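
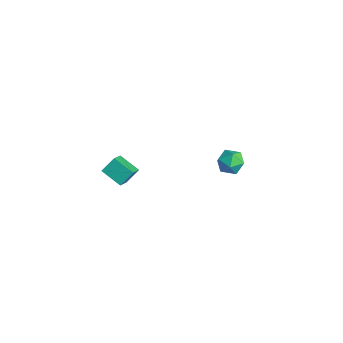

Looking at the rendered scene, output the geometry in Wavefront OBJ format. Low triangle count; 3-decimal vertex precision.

v -4.231 -3.237 0.621
v -3.496 -4.004 1.453
v -4.215 -2.532 1.257
v -3.48 -3.299 2.089
v -3.2 -2.801 0.111
v -2.465 -3.568 0.943
v -3.184 -2.096 0.747
v -2.449 -2.863 1.579
v -3.8 4.325 -1.837
v -3.045 4.023 -1.945
v -4.315 3.237 -2.395
v -3.56 2.935 -2.503
v -3.871 3.003 -1.747
v -3.552 3.676 -1.402
v -3.808 3.584 -2.938
v -3.489 4.257 -2.593
v -3.05 3.565 -2.625
v -3.089 3.206 -1.889
v -4.271 4.054 -2.451
v -4.31 3.695 -1.715
f 2 4 1
f 5 2 1
f 1 4 3
f 3 5 1
f 2 8 4
f 6 2 5
f 6 8 2
f 4 8 3
f 7 5 3
f 3 8 7
f 7 6 5
f 8 6 7
f 9 20 14
f 9 14 10
f 9 10 16
f 9 16 19
f 9 19 20
f 10 14 18
f 14 20 13
f 20 19 11
f 19 16 15
f 16 10 17
f 12 18 13
f 12 13 11
f 12 11 15
f 12 15 17
f 12 17 18
f 13 18 14
f 11 13 20
f 15 11 19
f 17 15 16
f 18 17 10



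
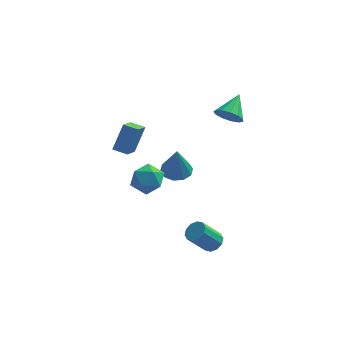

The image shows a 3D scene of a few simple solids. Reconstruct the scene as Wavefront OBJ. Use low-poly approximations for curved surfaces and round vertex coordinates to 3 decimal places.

v 0.603 3.8 -2.387
v 1.209 4.482 -2.264
v 0.677 3.38 -0.413
v 0.686 4.697 -2.199
v 0.132 4.569 -2.206
v -0.242 4.148 -2.282
v -0.293 3.594 -2.398
v -0.002 3.118 -2.51
v 0.521 2.904 -2.575
v 1.075 3.031 -2.568
v 1.449 3.453 -2.492
v 1.5 4.007 -2.376
v 3.251 -3.185 -2.281
v 3.62 -2.814 -1.879
v 2.718 -3.283 -0.617
v 2.349 -3.655 -1.019
v 3.311 -2.584 -2.014
v 2.409 -3.054 -0.753
v 2.979 -2.584 -2.251
v 2.077 -3.054 -0.99
v 2.751 -2.814 -2.5
v 1.849 -3.284 -1.239
v 2.714 -3.185 -2.665
v 1.812 -3.655 -1.403
v 2.882 -3.557 -2.683
v 1.98 -4.026 -1.421
v 3.191 -3.786 -2.547
v 2.289 -4.256 -1.286
v 3.523 -3.786 -2.31
v 2.621 -4.256 -1.049
v 3.751 -3.556 -2.061
v 2.849 -4.026 -0.8
v 3.788 -3.185 -1.897
v 2.886 -3.655 -0.635
v -1.399 1.027 -0.422
v -0.639 1.069 0.303
v -0.601 -0.269 -1.183
v 0.159 -0.227 -0.458
v -0.805 -0.55 -0.19
v -1.298 0.251 0.28
v 0.058 0.549 -1.16
v -0.435 1.35 -0.69
v 0.262 0.774 -0.153
v -0.272 0.095 0.446
v -0.968 0.705 -1.326
v -1.502 0.026 -0.727
v 3.556 2.39 3.577
v 4.357 2.058 3.644
v 4.024 3.69 4.423
v 4.353 2.327 3.234
v 4.096 2.616 2.933
v 3.667 2.833 2.836
v 3.203 2.91 2.975
v 2.851 2.822 3.304
v 2.723 2.596 3.721
v 2.859 2.306 4.091
v 3.217 2.042 4.298
v 3.682 1.889 4.276
v 4.107 1.895 4.032
v -1.4 1.22 1.135
v -1.62 -0.042 1.915
v -2.233 1.459 1.286
v -2.453 0.197 2.066
v -0.907 2.023 2.574
v -1.127 0.761 3.354
v -1.74 2.262 2.725
v -1.96 1 3.505
f 2 1 4
f 2 4 3
f 4 1 5
f 4 5 3
f 5 1 6
f 5 6 3
f 6 1 7
f 6 7 3
f 7 1 8
f 7 8 3
f 8 1 9
f 8 9 3
f 9 1 10
f 9 10 3
f 10 1 11
f 10 11 3
f 11 1 12
f 11 12 3
f 12 1 2
f 12 2 3
f 14 13 17
f 14 17 15
f 15 17 18
f 15 18 16
f 17 13 19
f 17 19 18
f 18 19 20
f 18 20 16
f 19 13 21
f 19 21 20
f 20 21 22
f 20 22 16
f 21 13 23
f 21 23 22
f 22 23 24
f 22 24 16
f 23 13 25
f 23 25 24
f 24 25 26
f 24 26 16
f 25 13 27
f 25 27 26
f 26 27 28
f 26 28 16
f 27 13 29
f 27 29 28
f 28 29 30
f 28 30 16
f 29 13 31
f 29 31 30
f 30 31 32
f 30 32 16
f 31 13 33
f 31 33 32
f 32 33 34
f 32 34 16
f 33 13 14
f 33 14 34
f 34 14 15
f 34 15 16
f 35 46 40
f 35 40 36
f 35 36 42
f 35 42 45
f 35 45 46
f 36 40 44
f 40 46 39
f 46 45 37
f 45 42 41
f 42 36 43
f 38 44 39
f 38 39 37
f 38 37 41
f 38 41 43
f 38 43 44
f 39 44 40
f 37 39 46
f 41 37 45
f 43 41 42
f 44 43 36
f 48 47 50
f 48 50 49
f 50 47 51
f 50 51 49
f 51 47 52
f 51 52 49
f 52 47 53
f 52 53 49
f 53 47 54
f 53 54 49
f 54 47 55
f 54 55 49
f 55 47 56
f 55 56 49
f 56 47 57
f 56 57 49
f 57 47 58
f 57 58 49
f 58 47 59
f 58 59 49
f 59 47 48
f 59 48 49
f 61 63 60
f 64 61 60
f 60 63 62
f 62 64 60
f 61 67 63
f 65 61 64
f 65 67 61
f 63 67 62
f 66 64 62
f 62 67 66
f 66 65 64
f 67 65 66



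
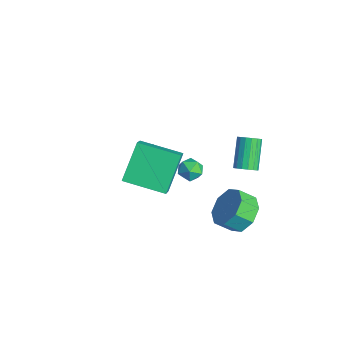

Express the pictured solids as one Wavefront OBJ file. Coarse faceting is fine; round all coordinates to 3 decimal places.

v -4.128 -0.189 -0.793
v -3.861 -0.64 -0.712
v -3.812 0.169 0.153
v -3.682 -0.472 -0.835
v -3.622 -0.229 -0.947
v -3.698 0.025 -1.018
v -3.889 0.222 -1.028
v -4.144 0.308 -0.976
v -4.395 0.262 -0.874
v -4.574 0.094 -0.751
v -4.634 -0.149 -0.639
v -4.558 -0.403 -0.569
v -4.367 -0.6 -0.558
v -4.112 -0.686 -0.611
v -1.394 1.677 0.193
v -0.766 1.367 0.266
v -1.894 0.653 0.154
v -1.266 0.343 0.227
v -1.546 0.702 0.764
v -1.237 1.335 0.789
v -1.423 0.685 -0.369
v -1.114 1.318 -0.344
v -0.783 0.754 -0.081
v -0.86 0.764 0.619
v -1.8 1.256 -0.199
v -1.877 1.266 0.501
v 1.329 2.606 2.224
v 1.785 2.781 2.537
v 0.747 3.429 3.688
v 0.291 3.254 3.376
v 1.733 2.996 2.369
v 0.695 3.644 3.52
v 1.588 3.122 2.168
v 0.551 3.77 3.319
v 1.384 3.129 1.98
v 0.346 3.777 3.131
v 1.168 3.016 1.848
v 0.13 3.665 2.999
v 0.988 2.81 1.802
v -0.05 3.458 2.953
v 0.886 2.557 1.853
v -0.152 3.205 3.004
v 0.886 2.315 1.989
v -0.152 2.963 3.14
v 0.987 2.139 2.179
v -0.051 2.788 3.33
v 1.167 2.071 2.379
v 0.129 2.719 3.531
v 1.383 2.125 2.544
v 0.346 2.773 3.695
v 1.588 2.289 2.636
v 0.55 2.938 3.787
v 1.733 2.526 2.633
v 0.695 3.174 3.784
v -1.376 -1.49 3.496
v -0.27 -2.068 4.664
v -0.105 0.118 3.087
v 1.002 -0.46 4.255
v -0.402 -2.64 2.005
v 0.705 -3.218 3.173
v 0.87 -1.032 1.596
v 1.976 -1.61 2.764
v 0.522 2.975 -2.392
v 1.543 2.974 -2.011
v 1.28 2.184 -1.307
v 0.258 2.185 -1.688
v 1.049 3.505 -1.599
v 0.786 2.715 -0.895
v 0.246 3.726 -1.651
v -0.017 2.936 -0.948
v -0.395 3.507 -2.138
v -0.658 2.717 -1.434
v -0.5 2.976 -2.773
v -0.763 2.186 -2.069
v -0.006 2.445 -3.185
v -0.269 1.655 -2.481
v 0.797 2.224 -3.132
v 0.534 1.434 -2.429
v 1.438 2.443 -2.646
v 1.175 1.653 -1.942
f 2 1 4
f 2 4 3
f 4 1 5
f 4 5 3
f 5 1 6
f 5 6 3
f 6 1 7
f 6 7 3
f 7 1 8
f 7 8 3
f 8 1 9
f 8 9 3
f 9 1 10
f 9 10 3
f 10 1 11
f 10 11 3
f 11 1 12
f 11 12 3
f 12 1 13
f 12 13 3
f 13 1 14
f 13 14 3
f 14 1 2
f 14 2 3
f 15 26 20
f 15 20 16
f 15 16 22
f 15 22 25
f 15 25 26
f 16 20 24
f 20 26 19
f 26 25 17
f 25 22 21
f 22 16 23
f 18 24 19
f 18 19 17
f 18 17 21
f 18 21 23
f 18 23 24
f 19 24 20
f 17 19 26
f 21 17 25
f 23 21 22
f 24 23 16
f 28 27 31
f 28 31 29
f 29 31 32
f 29 32 30
f 31 27 33
f 31 33 32
f 32 33 34
f 32 34 30
f 33 27 35
f 33 35 34
f 34 35 36
f 34 36 30
f 35 27 37
f 35 37 36
f 36 37 38
f 36 38 30
f 37 27 39
f 37 39 38
f 38 39 40
f 38 40 30
f 39 27 41
f 39 41 40
f 40 41 42
f 40 42 30
f 41 27 43
f 41 43 42
f 42 43 44
f 42 44 30
f 43 27 45
f 43 45 44
f 44 45 46
f 44 46 30
f 45 27 47
f 45 47 46
f 46 47 48
f 46 48 30
f 47 27 49
f 47 49 48
f 48 49 50
f 48 50 30
f 49 27 51
f 49 51 50
f 50 51 52
f 50 52 30
f 51 27 53
f 51 53 52
f 52 53 54
f 52 54 30
f 53 27 28
f 53 28 54
f 54 28 29
f 54 29 30
f 56 58 55
f 59 56 55
f 55 58 57
f 57 59 55
f 56 62 58
f 60 56 59
f 60 62 56
f 58 62 57
f 61 59 57
f 57 62 61
f 61 60 59
f 62 60 61
f 64 63 67
f 64 67 65
f 65 67 68
f 65 68 66
f 67 63 69
f 67 69 68
f 68 69 70
f 68 70 66
f 69 63 71
f 69 71 70
f 70 71 72
f 70 72 66
f 71 63 73
f 71 73 72
f 72 73 74
f 72 74 66
f 73 63 75
f 73 75 74
f 74 75 76
f 74 76 66
f 75 63 77
f 75 77 76
f 76 77 78
f 76 78 66
f 77 63 79
f 77 79 78
f 78 79 80
f 78 80 66
f 79 63 64
f 79 64 80
f 80 64 65
f 80 65 66



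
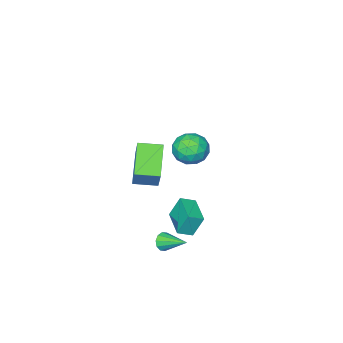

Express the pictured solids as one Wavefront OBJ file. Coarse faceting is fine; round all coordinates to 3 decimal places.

v -4.679 -2.251 -1.207
v -3.956 -1.708 -0.422
v -3.624 -3.872 -1.058
v -2.901 -3.329 -0.273
v -4.029 -3.592 0.035
v -4.681 -2.59 -0.058
v -2.899 -2.99 -1.422
v -3.551 -1.988 -1.515
v -2.855 -2.164 -0.554
v -3.554 -2.536 0.346
v -4.026 -3.044 -1.826
v -4.725 -3.416 -0.926
v -4.41 -1.837 -0.828
v -3.17 -3.743 -0.652
v -3.833 -3.897 -0.472
v -3.408 -3.578 -0.01
v -4.836 -2.356 -0.614
v -4.411 -2.036 -0.152
v -4.454 -3.144 0.116
v -3.169 -3.544 -1.328
v -2.744 -3.224 -0.866
v -4.172 -2.002 -1.47
v -3.747 -1.683 -1.008
v -3.126 -2.436 -1.596
v -3.338 -1.786 -0.444
v -2.718 -2.739 -0.356
v -2.717 -2.54 -1.032
v -3.1 -1.951 -1.086
v -3.748 -2.005 0.085
v -3.128 -2.957 0.173
v -3.792 -3.112 0.354
v -4.175 -2.523 0.299
v -3.102 -2.273 0.007
v -4.452 -2.623 -1.653
v -3.832 -3.575 -1.565
v -3.405 -3.057 -1.779
v -3.788 -2.468 -1.834
v -4.862 -2.841 -1.124
v -4.242 -3.794 -1.036
v -4.48 -3.629 -0.394
v -4.863 -3.04 -0.448
v -4.478 -3.307 -1.487
v 2.796 2.677 -2.316
v 3.052 2.491 -1.771
v 2.444 4.223 -1.624
v 3.333 2.652 -1.987
v 3.409 2.822 -2.329
v 3.251 2.937 -2.666
v 2.919 2.952 -2.869
v 2.54 2.862 -2.861
v 2.259 2.702 -2.644
v 2.183 2.531 -2.303
v 2.341 2.417 -1.966
v 2.673 2.402 -1.763
v 1.567 1.008 3.369
v 2.139 1.909 4.929
v 2.847 2.302 2.151
v 3.42 3.203 3.711
v 2.62 0.097 3.509
v 3.193 0.998 5.069
v 3.901 1.391 2.291
v 4.473 2.292 3.851
v -0.236 0.868 -2.849
v -0.721 1.242 -1.48
v 0.592 2.548 -3.015
v 0.107 2.922 -1.645
v 0.593 0.498 -2.455
v 0.108 0.872 -1.085
v 1.421 2.178 -2.62
v 0.936 2.552 -1.251
f 1 38 17
f 38 12 41
f 17 41 6
f 38 41 17
f 1 17 13
f 17 6 18
f 13 18 2
f 17 18 13
f 1 13 22
f 13 2 23
f 22 23 8
f 13 23 22
f 1 22 34
f 22 8 37
f 34 37 11
f 22 37 34
f 1 34 38
f 34 11 42
f 38 42 12
f 34 42 38
f 2 18 29
f 18 6 32
f 29 32 10
f 18 32 29
f 6 41 19
f 41 12 40
f 19 40 5
f 41 40 19
f 12 42 39
f 42 11 35
f 39 35 3
f 42 35 39
f 11 37 36
f 37 8 24
f 36 24 7
f 37 24 36
f 8 23 28
f 23 2 25
f 28 25 9
f 23 25 28
f 4 30 16
f 30 10 31
f 16 31 5
f 30 31 16
f 4 16 14
f 16 5 15
f 14 15 3
f 16 15 14
f 4 14 21
f 14 3 20
f 21 20 7
f 14 20 21
f 4 21 26
f 21 7 27
f 26 27 9
f 21 27 26
f 4 26 30
f 26 9 33
f 30 33 10
f 26 33 30
f 5 31 19
f 31 10 32
f 19 32 6
f 31 32 19
f 3 15 39
f 15 5 40
f 39 40 12
f 15 40 39
f 7 20 36
f 20 3 35
f 36 35 11
f 20 35 36
f 9 27 28
f 27 7 24
f 28 24 8
f 27 24 28
f 10 33 29
f 33 9 25
f 29 25 2
f 33 25 29
f 44 43 46
f 44 46 45
f 46 43 47
f 46 47 45
f 47 43 48
f 47 48 45
f 48 43 49
f 48 49 45
f 49 43 50
f 49 50 45
f 50 43 51
f 50 51 45
f 51 43 52
f 51 52 45
f 52 43 53
f 52 53 45
f 53 43 54
f 53 54 45
f 54 43 44
f 54 44 45
f 56 58 55
f 59 56 55
f 55 58 57
f 57 59 55
f 56 62 58
f 60 56 59
f 60 62 56
f 58 62 57
f 61 59 57
f 57 62 61
f 61 60 59
f 62 60 61
f 64 66 63
f 67 64 63
f 63 66 65
f 65 67 63
f 64 70 66
f 68 64 67
f 68 70 64
f 66 70 65
f 69 67 65
f 65 70 69
f 69 68 67
f 70 68 69



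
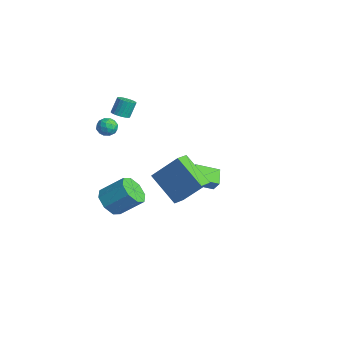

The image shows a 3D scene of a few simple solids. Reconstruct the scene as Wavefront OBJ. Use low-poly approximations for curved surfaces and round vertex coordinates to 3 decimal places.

v -1.399 -3.11 -4.048
v -0.816 -2.76 -4.781
v -0.098 -1.619 -3.665
v -0.681 -1.97 -2.932
v -1.483 -2.387 -4.734
v -0.765 -1.246 -3.618
v -2.1 -2.438 -4.284
v -1.382 -1.297 -3.168
v -2.307 -2.883 -3.697
v -1.589 -1.742 -2.581
v -1.982 -3.461 -3.315
v -1.264 -2.32 -2.199
v -1.315 -3.834 -3.362
v -0.597 -2.693 -2.246
v -0.698 -3.783 -3.812
v 0.02 -2.642 -2.696
v -0.491 -3.338 -4.399
v 0.227 -2.197 -3.283
v -2.183 -2.019 2.348
v -1.656 -1.83 2.338
v -1.81 -1.351 3.282
v -2.337 -1.541 3.292
v -1.762 -1.667 2.238
v -1.916 -1.188 3.182
v -1.932 -1.558 2.155
v -2.086 -1.079 3.099
v -2.14 -1.519 2.101
v -2.294 -1.04 3.045
v -2.355 -1.556 2.085
v -2.509 -1.077 3.029
v -2.543 -1.663 2.109
v -2.697 -1.185 3.053
v -2.677 -1.825 2.169
v -2.831 -1.347 3.113
v -2.736 -2.017 2.256
v -2.889 -1.538 3.201
v -2.71 -2.209 2.358
v -2.864 -1.73 3.302
v -2.604 -2.372 2.458
v -2.758 -1.893 3.402
v -2.434 -2.481 2.541
v -2.588 -2.002 3.485
v -2.226 -2.52 2.595
v -2.38 -2.041 3.539
v -2.011 -2.483 2.611
v -2.165 -2.004 3.555
v -1.823 -2.375 2.587
v -1.977 -1.897 3.531
v -1.689 -2.213 2.527
v -1.843 -1.735 3.471
v -1.631 -2.022 2.439
v -1.784 -1.543 3.384
v 2.469 -1.916 0.408
v 3.411 -0.843 2.016
v 4.115 -1.378 -0.915
v 5.057 -0.305 0.692
v 2.903 -2.655 0.648
v 3.845 -1.582 2.255
v 4.549 -2.117 -0.676
v 5.491 -1.044 0.932
v -3.16 -2.166 1.533
v -2.577 -2.096 1.25
v -3.463 -2.804 0.75
v -2.88 -2.734 0.467
v -2.933 -3.063 1.027
v -2.746 -2.669 1.512
v -3.294 -2.231 0.488
v -3.107 -1.837 0.973
v -2.659 -2.136 0.605
v -2.437 -2.651 0.938
v -3.603 -2.249 1.062
v -3.381 -2.764 1.395
v -2.842 -2.075 1.46
v -3.198 -2.825 0.54
v -3.23 -3.019 0.869
v -2.887 -2.978 0.703
v -2.942 -2.411 1.614
v -2.599 -2.37 1.448
v -2.808 -2.939 1.317
v -3.441 -2.53 0.552
v -3.098 -2.489 0.386
v -3.153 -1.922 1.297
v -2.81 -1.881 1.131
v -3.232 -1.961 0.683
v -2.548 -2.058 0.915
v -2.726 -2.433 0.455
v -2.969 -2.137 0.467
v -2.859 -1.905 0.752
v -2.417 -2.36 1.111
v -2.595 -2.735 0.65
v -2.626 -2.928 0.98
v -2.516 -2.696 1.264
v -2.465 -2.384 0.731
v -3.445 -2.165 1.35
v -3.623 -2.54 0.889
v -3.524 -2.204 0.736
v -3.414 -1.972 1.02
v -3.314 -2.467 1.545
v -3.492 -2.842 1.085
v -3.181 -2.995 1.248
v -3.071 -2.763 1.533
v -3.575 -2.516 1.269
v -0.282 2.797 -4.143
v -0.741 1.477 -3.571
v -1.194 3.325 -3.658
v -1.654 2.005 -3.087
v 0.154 2.935 -3.473
v -0.306 1.615 -2.902
v -0.759 3.463 -2.989
v -1.218 2.143 -2.417
f 2 1 5
f 2 5 3
f 3 5 6
f 3 6 4
f 5 1 7
f 5 7 6
f 6 7 8
f 6 8 4
f 7 1 9
f 7 9 8
f 8 9 10
f 8 10 4
f 9 1 11
f 9 11 10
f 10 11 12
f 10 12 4
f 11 1 13
f 11 13 12
f 12 13 14
f 12 14 4
f 13 1 15
f 13 15 14
f 14 15 16
f 14 16 4
f 15 1 17
f 15 17 16
f 16 17 18
f 16 18 4
f 17 1 2
f 17 2 18
f 18 2 3
f 18 3 4
f 20 19 23
f 20 23 21
f 21 23 24
f 21 24 22
f 23 19 25
f 23 25 24
f 24 25 26
f 24 26 22
f 25 19 27
f 25 27 26
f 26 27 28
f 26 28 22
f 27 19 29
f 27 29 28
f 28 29 30
f 28 30 22
f 29 19 31
f 29 31 30
f 30 31 32
f 30 32 22
f 31 19 33
f 31 33 32
f 32 33 34
f 32 34 22
f 33 19 35
f 33 35 34
f 34 35 36
f 34 36 22
f 35 19 37
f 35 37 36
f 36 37 38
f 36 38 22
f 37 19 39
f 37 39 38
f 38 39 40
f 38 40 22
f 39 19 41
f 39 41 40
f 40 41 42
f 40 42 22
f 41 19 43
f 41 43 42
f 42 43 44
f 42 44 22
f 43 19 45
f 43 45 44
f 44 45 46
f 44 46 22
f 45 19 47
f 45 47 46
f 46 47 48
f 46 48 22
f 47 19 49
f 47 49 48
f 48 49 50
f 48 50 22
f 49 19 51
f 49 51 50
f 50 51 52
f 50 52 22
f 51 19 20
f 51 20 52
f 52 20 21
f 52 21 22
f 54 56 53
f 57 54 53
f 53 56 55
f 55 57 53
f 54 60 56
f 58 54 57
f 58 60 54
f 56 60 55
f 59 57 55
f 55 60 59
f 59 58 57
f 60 58 59
f 61 98 77
f 98 72 101
f 77 101 66
f 98 101 77
f 61 77 73
f 77 66 78
f 73 78 62
f 77 78 73
f 61 73 82
f 73 62 83
f 82 83 68
f 73 83 82
f 61 82 94
f 82 68 97
f 94 97 71
f 82 97 94
f 61 94 98
f 94 71 102
f 98 102 72
f 94 102 98
f 62 78 89
f 78 66 92
f 89 92 70
f 78 92 89
f 66 101 79
f 101 72 100
f 79 100 65
f 101 100 79
f 72 102 99
f 102 71 95
f 99 95 63
f 102 95 99
f 71 97 96
f 97 68 84
f 96 84 67
f 97 84 96
f 68 83 88
f 83 62 85
f 88 85 69
f 83 85 88
f 64 90 76
f 90 70 91
f 76 91 65
f 90 91 76
f 64 76 74
f 76 65 75
f 74 75 63
f 76 75 74
f 64 74 81
f 74 63 80
f 81 80 67
f 74 80 81
f 64 81 86
f 81 67 87
f 86 87 69
f 81 87 86
f 64 86 90
f 86 69 93
f 90 93 70
f 86 93 90
f 65 91 79
f 91 70 92
f 79 92 66
f 91 92 79
f 63 75 99
f 75 65 100
f 99 100 72
f 75 100 99
f 67 80 96
f 80 63 95
f 96 95 71
f 80 95 96
f 69 87 88
f 87 67 84
f 88 84 68
f 87 84 88
f 70 93 89
f 93 69 85
f 89 85 62
f 93 85 89
f 104 106 103
f 107 104 103
f 103 106 105
f 105 107 103
f 104 110 106
f 108 104 107
f 108 110 104
f 106 110 105
f 109 107 105
f 105 110 109
f 109 108 107
f 110 108 109



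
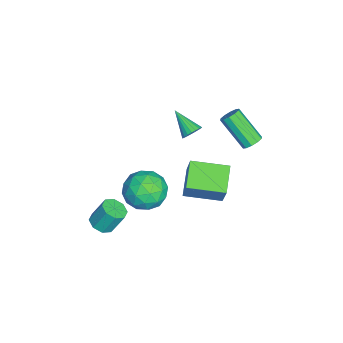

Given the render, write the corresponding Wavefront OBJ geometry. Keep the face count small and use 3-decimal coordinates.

v 0.027 2.975 1.421
v 0.337 3.237 1.821
v -0.457 2.048 3.219
v -0.767 1.785 2.819
v 0.031 3.408 1.792
v -0.764 2.218 3.189
v -0.277 3.413 1.621
v -1.072 2.224 3.019
v -0.469 3.251 1.374
v -1.264 2.061 2.772
v -0.471 2.983 1.145
v -1.266 1.794 2.543
v -0.283 2.712 1.021
v -1.077 1.523 2.419
v 0.024 2.542 1.051
v -0.771 1.352 2.448
v 0.332 2.536 1.221
v -0.463 1.347 2.619
v 0.524 2.699 1.468
v -0.271 1.509 2.866
v 0.526 2.966 1.697
v -0.269 1.777 3.095
v 0.68 -1.351 -1.22
v 1.686 -1.722 -0.638
v 1.014 -2.678 -2.642
v 2.02 -3.049 -2.06
v 0.92 -3.276 -1.583
v 0.715 -2.456 -0.704
v 1.985 -1.944 -2.576
v 1.78 -1.124 -1.697
v 2.493 -2.088 -1.477
v 1.835 -2.911 -0.863
v 0.865 -1.489 -2.417
v 0.207 -2.312 -1.803
v 1.154 -1.42 -0.804
v 1.546 -2.98 -2.476
v 0.9 -3.114 -2.195
v 1.491 -3.331 -1.853
v 0.583 -1.851 -0.843
v 1.174 -2.069 -0.501
v 0.724 -2.983 -1.056
v 1.526 -2.331 -2.779
v 2.117 -2.549 -2.437
v 1.209 -1.069 -1.427
v 1.8 -1.286 -1.085
v 1.976 -1.417 -2.224
v 2.22 -1.853 -0.955
v 2.415 -2.633 -1.791
v 2.395 -1.984 -2.094
v 2.274 -1.502 -1.578
v 1.833 -2.337 -0.594
v 2.029 -3.117 -1.43
v 1.382 -3.251 -1.149
v 1.261 -2.768 -0.633
v 2.307 -2.553 -1.087
v 0.671 -1.283 -1.85
v 0.867 -2.063 -2.686
v 1.439 -1.632 -2.647
v 1.318 -1.149 -2.131
v 0.285 -1.767 -1.489
v 0.48 -2.547 -2.325
v 0.426 -2.898 -1.702
v 0.305 -2.416 -1.186
v 0.393 -1.847 -2.193
v 1.77 -0.102 0.79
v 2.606 0.131 2.402
v 1.747 1.81 0.526
v 2.582 2.042 2.138
v 3.158 -0.182 0.082
v 3.993 0.05 1.694
v 3.134 1.729 -0.182
v 3.97 1.962 1.43
v 2.749 -4.214 -3.083
v 3.325 -4.56 -2.853
v 3.246 -3.893 -1.648
v 2.671 -3.546 -1.877
v 3.449 -4.094 -3.103
v 3.37 -3.427 -1.898
v 3.163 -3.698 -3.341
v 3.084 -3.031 -2.136
v 2.635 -3.604 -3.428
v 2.556 -2.937 -2.222
v 2.174 -3.867 -3.312
v 2.095 -3.2 -2.107
v 2.05 -4.333 -3.062
v 1.971 -3.666 -1.857
v 2.336 -4.729 -2.824
v 2.257 -4.062 -1.619
v 2.864 -4.823 -2.738
v 2.785 -4.156 -1.532
v -1.425 -0.094 0.454
v -1.17 0.1 0.949
v -2.355 -1.046 1.306
v -1.356 0.258 0.922
v -1.554 0.355 0.815
v -1.73 0.374 0.645
v -1.853 0.312 0.441
v -1.902 0.18 0.241
v -1.869 0.001 0.077
v -1.759 -0.195 -0.022
v -1.591 -0.373 -0.039
v -1.395 -0.503 0.03
v -1.204 -0.563 0.172
v -1.051 -0.541 0.363
v -0.963 -0.442 0.569
v -0.955 -0.283 0.756
v -1.028 -0.091 0.89
f 2 1 5
f 2 5 3
f 3 5 6
f 3 6 4
f 5 1 7
f 5 7 6
f 6 7 8
f 6 8 4
f 7 1 9
f 7 9 8
f 8 9 10
f 8 10 4
f 9 1 11
f 9 11 10
f 10 11 12
f 10 12 4
f 11 1 13
f 11 13 12
f 12 13 14
f 12 14 4
f 13 1 15
f 13 15 14
f 14 15 16
f 14 16 4
f 15 1 17
f 15 17 16
f 16 17 18
f 16 18 4
f 17 1 19
f 17 19 18
f 18 19 20
f 18 20 4
f 19 1 21
f 19 21 20
f 20 21 22
f 20 22 4
f 21 1 2
f 21 2 22
f 22 2 3
f 22 3 4
f 23 60 39
f 60 34 63
f 39 63 28
f 60 63 39
f 23 39 35
f 39 28 40
f 35 40 24
f 39 40 35
f 23 35 44
f 35 24 45
f 44 45 30
f 35 45 44
f 23 44 56
f 44 30 59
f 56 59 33
f 44 59 56
f 23 56 60
f 56 33 64
f 60 64 34
f 56 64 60
f 24 40 51
f 40 28 54
f 51 54 32
f 40 54 51
f 28 63 41
f 63 34 62
f 41 62 27
f 63 62 41
f 34 64 61
f 64 33 57
f 61 57 25
f 64 57 61
f 33 59 58
f 59 30 46
f 58 46 29
f 59 46 58
f 30 45 50
f 45 24 47
f 50 47 31
f 45 47 50
f 26 52 38
f 52 32 53
f 38 53 27
f 52 53 38
f 26 38 36
f 38 27 37
f 36 37 25
f 38 37 36
f 26 36 43
f 36 25 42
f 43 42 29
f 36 42 43
f 26 43 48
f 43 29 49
f 48 49 31
f 43 49 48
f 26 48 52
f 48 31 55
f 52 55 32
f 48 55 52
f 27 53 41
f 53 32 54
f 41 54 28
f 53 54 41
f 25 37 61
f 37 27 62
f 61 62 34
f 37 62 61
f 29 42 58
f 42 25 57
f 58 57 33
f 42 57 58
f 31 49 50
f 49 29 46
f 50 46 30
f 49 46 50
f 32 55 51
f 55 31 47
f 51 47 24
f 55 47 51
f 66 68 65
f 69 66 65
f 65 68 67
f 67 69 65
f 66 72 68
f 70 66 69
f 70 72 66
f 68 72 67
f 71 69 67
f 67 72 71
f 71 70 69
f 72 70 71
f 74 73 77
f 74 77 75
f 75 77 78
f 75 78 76
f 77 73 79
f 77 79 78
f 78 79 80
f 78 80 76
f 79 73 81
f 79 81 80
f 80 81 82
f 80 82 76
f 81 73 83
f 81 83 82
f 82 83 84
f 82 84 76
f 83 73 85
f 83 85 84
f 84 85 86
f 84 86 76
f 85 73 87
f 85 87 86
f 86 87 88
f 86 88 76
f 87 73 89
f 87 89 88
f 88 89 90
f 88 90 76
f 89 73 74
f 89 74 90
f 90 74 75
f 90 75 76
f 92 91 94
f 92 94 93
f 94 91 95
f 94 95 93
f 95 91 96
f 95 96 93
f 96 91 97
f 96 97 93
f 97 91 98
f 97 98 93
f 98 91 99
f 98 99 93
f 99 91 100
f 99 100 93
f 100 91 101
f 100 101 93
f 101 91 102
f 101 102 93
f 102 91 103
f 102 103 93
f 103 91 104
f 103 104 93
f 104 91 105
f 104 105 93
f 105 91 106
f 105 106 93
f 106 91 107
f 106 107 93
f 107 91 92
f 107 92 93



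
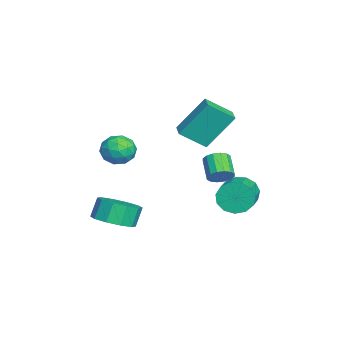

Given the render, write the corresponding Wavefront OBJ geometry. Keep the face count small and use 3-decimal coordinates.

v 2.368 1.703 -0.441
v 2.719 1.553 0.009
v 1.844 1.366 0.63
v 1.492 1.517 0.181
v 2.676 1.854 0.039
v 1.801 1.667 0.661
v 2.551 2.114 -0.059
v 1.676 1.927 0.563
v 2.377 2.265 -0.26
v 1.501 2.078 0.362
v 2.2 2.265 -0.509
v 1.324 2.078 0.113
v 2.068 2.115 -0.739
v 1.192 1.928 -0.118
v 2.016 1.854 -0.89
v 1.141 1.667 -0.269
v 2.059 1.553 -0.921
v 1.184 1.366 -0.299
v 2.184 1.293 -0.823
v 1.309 1.106 -0.201
v 2.359 1.142 -0.622
v 1.483 0.955 -0
v 2.536 1.142 -0.373
v 1.66 0.955 0.249
v 2.668 1.292 -0.142
v 1.792 1.105 0.479
v -1.913 -0.25 0.319
v -2.115 0.964 1.983
v -2.113 0.922 -0.561
v -2.316 2.137 1.103
v -1.124 -0.117 0.317
v -1.327 1.098 1.981
v -1.325 1.056 -0.563
v -1.527 2.27 1.101
v 1.648 -2.766 -3.561
v 2.204 -1.96 -3.561
v 1.809 -1.687 -2.639
v 1.252 -2.494 -2.639
v 1.677 -1.824 -3.827
v 1.282 -1.551 -2.905
v 1.139 -2.048 -3.992
v 0.744 -1.775 -3.069
v 0.795 -2.546 -3.992
v 0.4 -2.274 -3.069
v 0.777 -3.129 -3.827
v 0.382 -2.856 -2.905
v 1.091 -3.573 -3.561
v 0.696 -3.3 -2.639
v 1.618 -3.709 -3.295
v 1.223 -3.436 -2.373
v 2.156 -3.485 -3.131
v 1.761 -3.212 -2.208
v 2.5 -2.986 -3.131
v 2.105 -2.714 -2.208
v 2.518 -2.404 -3.295
v 2.123 -2.131 -2.373
v 0.887 2.51 -2.118
v 1.155 2.937 -2.777
v 2.741 2.737 -2.261
v 2.473 2.31 -1.602
v 1.084 3.25 -2.437
v 2.67 3.05 -1.922
v 0.95 3.328 -1.996
v 2.537 3.129 -1.48
v 0.797 3.147 -1.593
v 2.383 2.947 -1.078
v 0.671 2.763 -1.357
v 2.258 2.563 -0.842
v 0.615 2.299 -1.363
v 2.201 2.099 -0.847
v 0.644 1.902 -1.608
v 2.231 1.702 -1.092
v 0.751 1.698 -2.015
v 2.337 1.498 -1.499
v 0.901 1.751 -2.455
v 2.487 1.552 -1.939
v 1.046 2.046 -2.787
v 2.632 1.846 -2.272
v 1.141 2.488 -2.908
v 2.727 2.288 -2.392
v -1.178 -2.022 -0.854
v -0.667 -2.007 -0.186
v -1.033 -3.373 -0.934
v -0.522 -3.358 -0.266
v -1.341 -3.189 -0.173
v -1.431 -2.354 -0.124
v -0.269 -3.026 -0.996
v -0.359 -2.191 -0.947
v -0.106 -2.627 -0.274
v -0.768 -2.728 0.235
v -0.932 -2.652 -1.355
v -1.594 -2.753 -0.846
v -0.936 -1.896 -0.513
v -0.764 -3.484 -0.607
v -1.246 -3.385 -0.552
v -0.946 -3.376 -0.159
v -1.384 -2.1 -0.477
v -1.084 -2.091 -0.084
v -1.48 -2.786 -0.076
v -0.616 -3.289 -1.036
v -0.316 -3.28 -0.643
v -0.754 -2.004 -0.961
v -0.454 -1.995 -0.568
v -0.22 -2.594 -1.044
v -0.305 -2.251 -0.172
v -0.22 -3.045 -0.219
v -0.071 -2.85 -0.648
v -0.124 -2.359 -0.619
v -0.694 -2.311 0.127
v -0.609 -3.105 0.08
v -1.09 -3.006 0.135
v -1.143 -2.515 0.163
v -0.364 -2.675 0.076
v -1.091 -2.275 -1.2
v -1.006 -3.069 -1.247
v -0.557 -2.865 -1.283
v -0.61 -2.374 -1.255
v -1.48 -2.335 -0.901
v -1.395 -3.129 -0.948
v -1.576 -3.021 -0.501
v -1.629 -2.53 -0.472
v -1.336 -2.705 -1.196
f 2 1 5
f 2 5 3
f 3 5 6
f 3 6 4
f 5 1 7
f 5 7 6
f 6 7 8
f 6 8 4
f 7 1 9
f 7 9 8
f 8 9 10
f 8 10 4
f 9 1 11
f 9 11 10
f 10 11 12
f 10 12 4
f 11 1 13
f 11 13 12
f 12 13 14
f 12 14 4
f 13 1 15
f 13 15 14
f 14 15 16
f 14 16 4
f 15 1 17
f 15 17 16
f 16 17 18
f 16 18 4
f 17 1 19
f 17 19 18
f 18 19 20
f 18 20 4
f 19 1 21
f 19 21 20
f 20 21 22
f 20 22 4
f 21 1 23
f 21 23 22
f 22 23 24
f 22 24 4
f 23 1 25
f 23 25 24
f 24 25 26
f 24 26 4
f 25 1 2
f 25 2 26
f 26 2 3
f 26 3 4
f 28 30 27
f 31 28 27
f 27 30 29
f 29 31 27
f 28 34 30
f 32 28 31
f 32 34 28
f 30 34 29
f 33 31 29
f 29 34 33
f 33 32 31
f 34 32 33
f 36 35 39
f 36 39 37
f 37 39 40
f 37 40 38
f 39 35 41
f 39 41 40
f 40 41 42
f 40 42 38
f 41 35 43
f 41 43 42
f 42 43 44
f 42 44 38
f 43 35 45
f 43 45 44
f 44 45 46
f 44 46 38
f 45 35 47
f 45 47 46
f 46 47 48
f 46 48 38
f 47 35 49
f 47 49 48
f 48 49 50
f 48 50 38
f 49 35 51
f 49 51 50
f 50 51 52
f 50 52 38
f 51 35 53
f 51 53 52
f 52 53 54
f 52 54 38
f 53 35 55
f 53 55 54
f 54 55 56
f 54 56 38
f 55 35 36
f 55 36 56
f 56 36 37
f 56 37 38
f 58 57 61
f 58 61 59
f 59 61 62
f 59 62 60
f 61 57 63
f 61 63 62
f 62 63 64
f 62 64 60
f 63 57 65
f 63 65 64
f 64 65 66
f 64 66 60
f 65 57 67
f 65 67 66
f 66 67 68
f 66 68 60
f 67 57 69
f 67 69 68
f 68 69 70
f 68 70 60
f 69 57 71
f 69 71 70
f 70 71 72
f 70 72 60
f 71 57 73
f 71 73 72
f 72 73 74
f 72 74 60
f 73 57 75
f 73 75 74
f 74 75 76
f 74 76 60
f 75 57 77
f 75 77 76
f 76 77 78
f 76 78 60
f 77 57 79
f 77 79 78
f 78 79 80
f 78 80 60
f 79 57 58
f 79 58 80
f 80 58 59
f 80 59 60
f 81 118 97
f 118 92 121
f 97 121 86
f 118 121 97
f 81 97 93
f 97 86 98
f 93 98 82
f 97 98 93
f 81 93 102
f 93 82 103
f 102 103 88
f 93 103 102
f 81 102 114
f 102 88 117
f 114 117 91
f 102 117 114
f 81 114 118
f 114 91 122
f 118 122 92
f 114 122 118
f 82 98 109
f 98 86 112
f 109 112 90
f 98 112 109
f 86 121 99
f 121 92 120
f 99 120 85
f 121 120 99
f 92 122 119
f 122 91 115
f 119 115 83
f 122 115 119
f 91 117 116
f 117 88 104
f 116 104 87
f 117 104 116
f 88 103 108
f 103 82 105
f 108 105 89
f 103 105 108
f 84 110 96
f 110 90 111
f 96 111 85
f 110 111 96
f 84 96 94
f 96 85 95
f 94 95 83
f 96 95 94
f 84 94 101
f 94 83 100
f 101 100 87
f 94 100 101
f 84 101 106
f 101 87 107
f 106 107 89
f 101 107 106
f 84 106 110
f 106 89 113
f 110 113 90
f 106 113 110
f 85 111 99
f 111 90 112
f 99 112 86
f 111 112 99
f 83 95 119
f 95 85 120
f 119 120 92
f 95 120 119
f 87 100 116
f 100 83 115
f 116 115 91
f 100 115 116
f 89 107 108
f 107 87 104
f 108 104 88
f 107 104 108
f 90 113 109
f 113 89 105
f 109 105 82
f 113 105 109



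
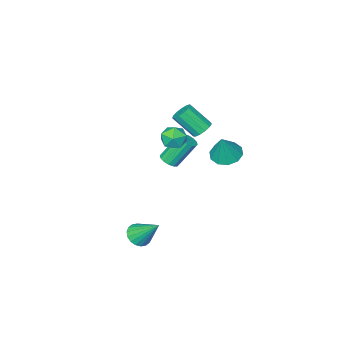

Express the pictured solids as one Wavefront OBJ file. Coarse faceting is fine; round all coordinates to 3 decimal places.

v -4.005 -0.773 0.813
v -3.146 -0.438 0.425
v -3.375 -0.427 2.507
v -3.535 0.041 0.472
v -4.103 0.208 0.649
v -4.633 0 0.888
v -4.924 -0.503 1.099
v -4.863 -1.109 1.201
v -4.474 -1.588 1.154
v -3.906 -1.755 0.977
v -3.376 -1.547 0.738
v -3.085 -1.044 0.527
v -0.006 0.202 3.574
v 0.661 -0.376 3.62
v -0.841 -0.704 4.3
v -0.174 -1.282 4.346
v -0.134 -0.524 4.799
v 0.381 0.035 4.351
v -0.561 -1.115 3.569
v -0.046 -0.556 3.121
v 0.317 -1.19 3.617
v 0.581 -0.825 4.377
v -0.761 -0.255 3.543
v -0.497 0.11 4.303
v 3.784 1.53 -1.345
v 4.424 1.27 -0.942
v 3.376 2.87 0.165
v 4.557 1.534 -1.141
v 4.537 1.798 -1.38
v 4.367 2.008 -1.612
v 4.082 2.123 -1.791
v 3.738 2.121 -1.882
v 3.403 2.002 -1.867
v 3.143 1.789 -1.748
v 3.01 1.525 -1.55
v 3.031 1.262 -1.311
v 3.2 1.052 -1.079
v 3.485 0.937 -0.899
v 3.829 0.939 -0.808
v 4.164 1.058 -0.824
v -2.914 -1.625 2.84
v -2.613 -2.033 2.343
v -1.864 -3.063 3.643
v -2.166 -2.655 4.14
v -2.351 -1.741 2.423
v -1.603 -2.771 3.724
v -2.268 -1.413 2.636
v -1.519 -2.443 3.936
v -2.39 -1.152 2.913
v -1.642 -2.182 4.213
v -2.679 -1.041 3.167
v -1.93 -2.071 4.467
v -3.042 -1.115 3.317
v -2.293 -2.145 4.618
v -3.365 -1.352 3.316
v -2.616 -2.382 4.616
v -3.545 -1.675 3.163
v -2.796 -2.705 4.464
v -3.524 -1.982 2.908
v -2.775 -3.012 4.208
v -3.31 -2.176 2.631
v -2.561 -3.206 3.931
v -2.971 -2.195 2.421
v -2.222 -3.225 3.721
v -1.656 -3.149 -0.192
v -1.235 -2.648 -0.104
v -2.204 -2.13 1.58
v -2.624 -2.631 1.492
v -1.49 -2.518 -0.29
v -2.458 -2 1.393
v -1.789 -2.556 -0.45
v -2.758 -2.039 1.233
v -2.052 -2.754 -0.541
v -3.021 -2.236 1.142
v -2.21 -3.057 -0.539
v -3.178 -2.54 1.145
v -2.218 -3.385 -0.443
v -3.187 -2.868 1.241
v -2.076 -3.65 -0.28
v -3.045 -3.132 1.404
v -1.822 -3.78 -0.093
v -2.79 -3.262 1.59
v -1.522 -3.741 0.067
v -2.491 -3.224 1.75
v -1.259 -3.544 0.158
v -2.228 -3.026 1.841
v -1.102 -3.24 0.155
v -2.07 -2.723 1.839
v -1.093 -2.912 0.059
v -2.062 -2.395 1.743
f 2 1 4
f 2 4 3
f 4 1 5
f 4 5 3
f 5 1 6
f 5 6 3
f 6 1 7
f 6 7 3
f 7 1 8
f 7 8 3
f 8 1 9
f 8 9 3
f 9 1 10
f 9 10 3
f 10 1 11
f 10 11 3
f 11 1 12
f 11 12 3
f 12 1 2
f 12 2 3
f 13 24 18
f 13 18 14
f 13 14 20
f 13 20 23
f 13 23 24
f 14 18 22
f 18 24 17
f 24 23 15
f 23 20 19
f 20 14 21
f 16 22 17
f 16 17 15
f 16 15 19
f 16 19 21
f 16 21 22
f 17 22 18
f 15 17 24
f 19 15 23
f 21 19 20
f 22 21 14
f 26 25 28
f 26 28 27
f 28 25 29
f 28 29 27
f 29 25 30
f 29 30 27
f 30 25 31
f 30 31 27
f 31 25 32
f 31 32 27
f 32 25 33
f 32 33 27
f 33 25 34
f 33 34 27
f 34 25 35
f 34 35 27
f 35 25 36
f 35 36 27
f 36 25 37
f 36 37 27
f 37 25 38
f 37 38 27
f 38 25 39
f 38 39 27
f 39 25 40
f 39 40 27
f 40 25 26
f 40 26 27
f 42 41 45
f 42 45 43
f 43 45 46
f 43 46 44
f 45 41 47
f 45 47 46
f 46 47 48
f 46 48 44
f 47 41 49
f 47 49 48
f 48 49 50
f 48 50 44
f 49 41 51
f 49 51 50
f 50 51 52
f 50 52 44
f 51 41 53
f 51 53 52
f 52 53 54
f 52 54 44
f 53 41 55
f 53 55 54
f 54 55 56
f 54 56 44
f 55 41 57
f 55 57 56
f 56 57 58
f 56 58 44
f 57 41 59
f 57 59 58
f 58 59 60
f 58 60 44
f 59 41 61
f 59 61 60
f 60 61 62
f 60 62 44
f 61 41 63
f 61 63 62
f 62 63 64
f 62 64 44
f 63 41 42
f 63 42 64
f 64 42 43
f 64 43 44
f 66 65 69
f 66 69 67
f 67 69 70
f 67 70 68
f 69 65 71
f 69 71 70
f 70 71 72
f 70 72 68
f 71 65 73
f 71 73 72
f 72 73 74
f 72 74 68
f 73 65 75
f 73 75 74
f 74 75 76
f 74 76 68
f 75 65 77
f 75 77 76
f 76 77 78
f 76 78 68
f 77 65 79
f 77 79 78
f 78 79 80
f 78 80 68
f 79 65 81
f 79 81 80
f 80 81 82
f 80 82 68
f 81 65 83
f 81 83 82
f 82 83 84
f 82 84 68
f 83 65 85
f 83 85 84
f 84 85 86
f 84 86 68
f 85 65 87
f 85 87 86
f 86 87 88
f 86 88 68
f 87 65 89
f 87 89 88
f 88 89 90
f 88 90 68
f 89 65 66
f 89 66 90
f 90 66 67
f 90 67 68



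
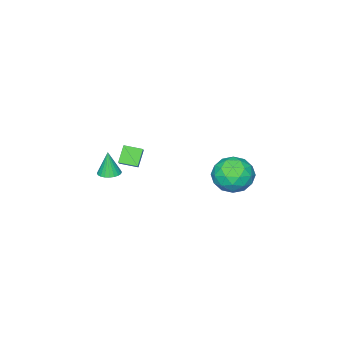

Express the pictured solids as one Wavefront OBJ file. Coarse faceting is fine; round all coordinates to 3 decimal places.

v 3.53 -3.305 -3.166
v 4.179 -3.294 -3.138
v 3.47 -3.455 -1.674
v 4.124 -3.047 -3.116
v 3.979 -2.84 -3.101
v 3.765 -2.703 -3.096
v 3.516 -2.659 -3.101
v 3.268 -2.712 -3.117
v 3.061 -2.856 -3.14
v 2.925 -3.069 -3.166
v 2.881 -3.317 -3.193
v 2.936 -3.564 -3.215
v 3.081 -3.771 -3.23
v 3.295 -3.907 -3.235
v 3.544 -3.952 -3.23
v 3.792 -3.898 -3.215
v 3.999 -3.754 -3.192
v 4.135 -3.542 -3.165
v 1.34 4.645 -1.378
v 1.955 3.918 -2.087
v 1.185 3.242 -0.073
v 1.8 2.515 -0.782
v 2.341 3.438 -0.266
v 2.437 4.305 -1.073
v 0.703 2.855 -1.087
v 0.799 3.722 -1.894
v 1.562 2.811 -1.908
v 2.574 3.171 -1.4
v 0.566 3.989 -0.76
v 1.578 4.349 -0.252
v 1.661 4.405 -1.847
v 1.479 2.755 -0.313
v 1.797 3.298 -0.009
v 2.158 2.87 -0.427
v 1.944 4.633 -1.251
v 2.306 4.205 -1.668
v 2.532 3.923 -0.597
v 0.834 2.955 -0.492
v 1.196 2.527 -0.909
v 0.982 4.29 -1.733
v 1.343 3.862 -2.151
v 0.608 3.237 -1.563
v 1.791 3.326 -2.159
v 1.7 2.502 -1.392
v 1.056 2.702 -1.571
v 1.112 3.211 -2.045
v 2.386 3.538 -1.86
v 2.295 2.714 -1.093
v 2.613 3.256 -0.79
v 2.669 3.766 -1.264
v 2.155 2.888 -1.755
v 0.845 4.446 -1.067
v 0.754 3.622 -0.3
v 0.471 3.394 -0.896
v 0.527 3.904 -1.37
v 1.44 4.658 -0.768
v 1.349 3.834 -0.001
v 2.028 3.949 -0.115
v 2.084 4.458 -0.589
v 0.985 4.272 -0.405
v 2.923 -1.768 -2.329
v 2.253 -2.026 -1.456
v 3.543 -1.212 -1.688
v 2.872 -1.471 -0.816
v 3.488 -2.609 -2.144
v 2.817 -2.868 -1.272
v 4.107 -2.054 -1.504
v 3.437 -2.312 -0.631
f 2 1 4
f 2 4 3
f 4 1 5
f 4 5 3
f 5 1 6
f 5 6 3
f 6 1 7
f 6 7 3
f 7 1 8
f 7 8 3
f 8 1 9
f 8 9 3
f 9 1 10
f 9 10 3
f 10 1 11
f 10 11 3
f 11 1 12
f 11 12 3
f 12 1 13
f 12 13 3
f 13 1 14
f 13 14 3
f 14 1 15
f 14 15 3
f 15 1 16
f 15 16 3
f 16 1 17
f 16 17 3
f 17 1 18
f 17 18 3
f 18 1 2
f 18 2 3
f 19 56 35
f 56 30 59
f 35 59 24
f 56 59 35
f 19 35 31
f 35 24 36
f 31 36 20
f 35 36 31
f 19 31 40
f 31 20 41
f 40 41 26
f 31 41 40
f 19 40 52
f 40 26 55
f 52 55 29
f 40 55 52
f 19 52 56
f 52 29 60
f 56 60 30
f 52 60 56
f 20 36 47
f 36 24 50
f 47 50 28
f 36 50 47
f 24 59 37
f 59 30 58
f 37 58 23
f 59 58 37
f 30 60 57
f 60 29 53
f 57 53 21
f 60 53 57
f 29 55 54
f 55 26 42
f 54 42 25
f 55 42 54
f 26 41 46
f 41 20 43
f 46 43 27
f 41 43 46
f 22 48 34
f 48 28 49
f 34 49 23
f 48 49 34
f 22 34 32
f 34 23 33
f 32 33 21
f 34 33 32
f 22 32 39
f 32 21 38
f 39 38 25
f 32 38 39
f 22 39 44
f 39 25 45
f 44 45 27
f 39 45 44
f 22 44 48
f 44 27 51
f 48 51 28
f 44 51 48
f 23 49 37
f 49 28 50
f 37 50 24
f 49 50 37
f 21 33 57
f 33 23 58
f 57 58 30
f 33 58 57
f 25 38 54
f 38 21 53
f 54 53 29
f 38 53 54
f 27 45 46
f 45 25 42
f 46 42 26
f 45 42 46
f 28 51 47
f 51 27 43
f 47 43 20
f 51 43 47
f 62 64 61
f 65 62 61
f 61 64 63
f 63 65 61
f 62 68 64
f 66 62 65
f 66 68 62
f 64 68 63
f 67 65 63
f 63 68 67
f 67 66 65
f 68 66 67



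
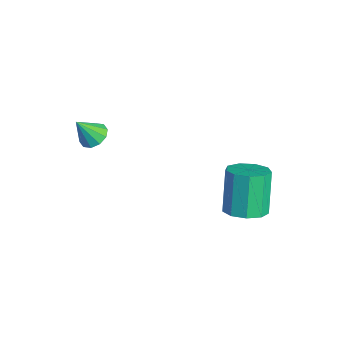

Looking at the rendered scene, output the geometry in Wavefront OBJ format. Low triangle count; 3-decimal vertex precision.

v 4.303 1.564 -1.755
v 5.176 1.937 -1.441
v 4.291 2.388 0.488
v 3.417 2.016 0.175
v 4.801 2.431 -1.729
v 3.916 2.882 0.2
v 4.192 2.52 -2.029
v 3.307 2.971 -0.1
v 3.636 2.161 -2.2
v 2.75 2.613 -0.271
v 3.391 1.524 -2.163
v 2.506 1.975 -0.234
v 3.573 0.905 -1.935
v 2.688 1.356 -0.006
v 4.096 0.595 -1.622
v 3.211 1.046 0.307
v 4.716 0.738 -1.372
v 3.831 1.19 0.558
v 5.143 1.268 -1.3
v 4.257 1.72 0.629
v -1.307 -3.358 -0
v -0.581 -3.302 0.051
v -1.333 -4.122 1.22
v -0.763 -2.95 0.267
v -1.153 -2.755 0.381
v -1.602 -2.789 0.35
v -1.938 -3.041 0.185
v -2.033 -3.414 -0.051
v -1.85 -3.765 -0.267
v -1.46 -3.961 -0.381
v -1.011 -3.926 -0.35
v -0.675 -3.675 -0.185
f 2 1 5
f 2 5 3
f 3 5 6
f 3 6 4
f 5 1 7
f 5 7 6
f 6 7 8
f 6 8 4
f 7 1 9
f 7 9 8
f 8 9 10
f 8 10 4
f 9 1 11
f 9 11 10
f 10 11 12
f 10 12 4
f 11 1 13
f 11 13 12
f 12 13 14
f 12 14 4
f 13 1 15
f 13 15 14
f 14 15 16
f 14 16 4
f 15 1 17
f 15 17 16
f 16 17 18
f 16 18 4
f 17 1 19
f 17 19 18
f 18 19 20
f 18 20 4
f 19 1 2
f 19 2 20
f 20 2 3
f 20 3 4
f 22 21 24
f 22 24 23
f 24 21 25
f 24 25 23
f 25 21 26
f 25 26 23
f 26 21 27
f 26 27 23
f 27 21 28
f 27 28 23
f 28 21 29
f 28 29 23
f 29 21 30
f 29 30 23
f 30 21 31
f 30 31 23
f 31 21 32
f 31 32 23
f 32 21 22
f 32 22 23



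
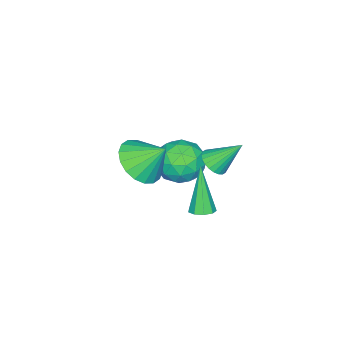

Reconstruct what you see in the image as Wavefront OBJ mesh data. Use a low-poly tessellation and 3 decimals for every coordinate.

v -2.861 1.704 0.457
v -2.372 1.945 -0.479
v -2.448 0.015 0.239
v -1.959 0.256 -0.697
v -1.528 0.587 0.239
v -1.783 1.631 0.374
v -3.037 0.329 -0.614
v -3.292 1.373 -0.479
v -2.481 1.094 -1.141
v -1.549 1.254 -0.614
v -3.271 0.706 0.374
v -2.339 0.866 0.901
v -2.653 1.973 0.008
v -2.167 -0.013 -0.248
v -1.914 0.182 0.302
v -1.627 0.323 -0.248
v -2.307 1.789 0.51
v -2.019 1.93 -0.041
v -1.523 1.132 0.382
v -2.801 0.03 -0.199
v -2.513 0.171 -0.75
v -3.193 1.637 0.008
v -2.906 1.778 -0.542
v -3.297 0.828 -0.622
v -2.429 1.614 -0.931
v -2.187 0.622 -1.059
v -2.82 0.665 -1.011
v -2.97 1.278 -0.932
v -1.881 1.708 -0.621
v -1.639 0.715 -0.749
v -1.385 0.91 -0.199
v -1.535 1.524 -0.12
v -1.945 1.209 -1.01
v -3.181 1.245 0.509
v -2.939 0.252 0.381
v -3.285 0.436 -0.12
v -3.435 1.05 -0.041
v -2.633 1.338 0.819
v -2.391 0.346 0.691
v -1.85 0.682 0.692
v -2 1.295 0.771
v -2.875 0.751 0.77
v 1.776 1.897 3.335
v 2.752 2.268 3.216
v 1.544 2.823 4.305
v 2.505 2.524 2.912
v 2.115 2.656 2.693
v 1.657 2.637 2.6
v 1.223 2.472 2.653
v 0.898 2.194 2.842
v 0.748 1.856 3.128
v 0.801 1.527 3.455
v 1.048 1.271 3.758
v 1.438 1.139 3.978
v 1.896 1.157 4.071
v 2.33 1.322 4.018
v 2.654 1.601 3.829
v 2.805 1.938 3.543
v 0.442 3.698 0.314
v 0.947 3.665 0.473
v -0.202 3.222 2.266
v 0.825 4.004 0.515
v 0.525 4.199 0.463
v 0.185 4.16 0.342
v -0.034 3.905 0.207
v -0.03 3.552 0.123
v 0.195 3.268 0.128
v 0.535 3.184 0.22
v 0.832 3.341 0.356
v -2.558 2.407 0.373
v -2.129 2.862 0.162
v -3.022 3.373 1.507
v -2.338 2.923 0.024
v -2.581 2.905 -0.06
v -2.82 2.811 -0.078
v -3.019 2.656 -0.028
v -3.148 2.464 0.083
v -3.188 2.262 0.239
v -3.131 2.083 0.415
v -2.987 1.953 0.584
v -2.778 1.892 0.722
v -2.535 1.91 0.806
v -2.296 2.003 0.824
v -2.097 2.158 0.774
v -1.968 2.351 0.662
v -1.928 2.552 0.507
v -1.985 2.732 0.331
f 1 38 17
f 38 12 41
f 17 41 6
f 38 41 17
f 1 17 13
f 17 6 18
f 13 18 2
f 17 18 13
f 1 13 22
f 13 2 23
f 22 23 8
f 13 23 22
f 1 22 34
f 22 8 37
f 34 37 11
f 22 37 34
f 1 34 38
f 34 11 42
f 38 42 12
f 34 42 38
f 2 18 29
f 18 6 32
f 29 32 10
f 18 32 29
f 6 41 19
f 41 12 40
f 19 40 5
f 41 40 19
f 12 42 39
f 42 11 35
f 39 35 3
f 42 35 39
f 11 37 36
f 37 8 24
f 36 24 7
f 37 24 36
f 8 23 28
f 23 2 25
f 28 25 9
f 23 25 28
f 4 30 16
f 30 10 31
f 16 31 5
f 30 31 16
f 4 16 14
f 16 5 15
f 14 15 3
f 16 15 14
f 4 14 21
f 14 3 20
f 21 20 7
f 14 20 21
f 4 21 26
f 21 7 27
f 26 27 9
f 21 27 26
f 4 26 30
f 26 9 33
f 30 33 10
f 26 33 30
f 5 31 19
f 31 10 32
f 19 32 6
f 31 32 19
f 3 15 39
f 15 5 40
f 39 40 12
f 15 40 39
f 7 20 36
f 20 3 35
f 36 35 11
f 20 35 36
f 9 27 28
f 27 7 24
f 28 24 8
f 27 24 28
f 10 33 29
f 33 9 25
f 29 25 2
f 33 25 29
f 44 43 46
f 44 46 45
f 46 43 47
f 46 47 45
f 47 43 48
f 47 48 45
f 48 43 49
f 48 49 45
f 49 43 50
f 49 50 45
f 50 43 51
f 50 51 45
f 51 43 52
f 51 52 45
f 52 43 53
f 52 53 45
f 53 43 54
f 53 54 45
f 54 43 55
f 54 55 45
f 55 43 56
f 55 56 45
f 56 43 57
f 56 57 45
f 57 43 58
f 57 58 45
f 58 43 44
f 58 44 45
f 60 59 62
f 60 62 61
f 62 59 63
f 62 63 61
f 63 59 64
f 63 64 61
f 64 59 65
f 64 65 61
f 65 59 66
f 65 66 61
f 66 59 67
f 66 67 61
f 67 59 68
f 67 68 61
f 68 59 69
f 68 69 61
f 69 59 60
f 69 60 61
f 71 70 73
f 71 73 72
f 73 70 74
f 73 74 72
f 74 70 75
f 74 75 72
f 75 70 76
f 75 76 72
f 76 70 77
f 76 77 72
f 77 70 78
f 77 78 72
f 78 70 79
f 78 79 72
f 79 70 80
f 79 80 72
f 80 70 81
f 80 81 72
f 81 70 82
f 81 82 72
f 82 70 83
f 82 83 72
f 83 70 84
f 83 84 72
f 84 70 85
f 84 85 72
f 85 70 86
f 85 86 72
f 86 70 87
f 86 87 72
f 87 70 71
f 87 71 72



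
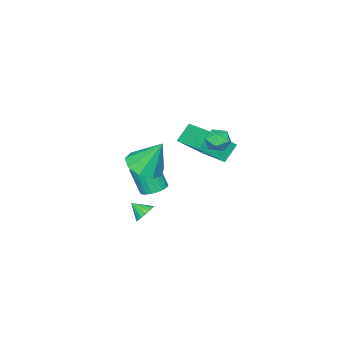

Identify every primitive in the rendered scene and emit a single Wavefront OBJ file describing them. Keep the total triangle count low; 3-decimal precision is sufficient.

v 3.533 1.798 3.013
v 4.167 1.053 3.516
v 3.187 2.702 4.787
v 4.583 1.641 3.298
v 4.509 2.302 2.947
v 3.977 2.727 2.627
v 3.238 2.718 2.487
v 2.637 2.279 2.594
v 2.455 1.615 2.897
v 2.777 1.036 3.254
v 3.453 0.815 3.499
v -1.079 3.124 2.486
v -0.53 3.014 3.041
v -1.83 2.266 3.059
v -1.281 2.156 3.614
v -1.674 2.839 3.578
v -1.21 3.369 3.224
v -1.15 1.911 2.876
v -0.686 2.441 2.522
v -0.574 2.265 3.282
v -0.898 2.838 3.716
v -1.462 2.442 2.384
v -1.786 3.015 2.818
v 1.706 0.168 -2.232
v 2.033 -0.129 -2.736
v 1.934 -0.608 -1.628
v 2.258 0.049 -2.593
v 2.357 0.254 -2.367
v 2.307 0.439 -2.11
v 2.119 0.563 -1.881
v 1.836 0.595 -1.733
v 1.524 0.53 -1.699
v 1.254 0.382 -1.787
v 1.087 0.185 -1.978
v 1.062 -0.016 -2.226
v 1.185 -0.175 -2.476
v 1.427 -0.255 -2.671
v 1.733 -0.238 -2.764
v -4.128 -0.008 0.972
v -2.78 -0.688 2.298
v -3.518 2.021 1.392
v -2.17 1.341 2.719
v -3.23 -0.081 0.021
v -1.882 -0.761 1.348
v -2.62 1.948 0.442
v -1.272 1.268 1.768
v 0.838 0.033 -0.8
v 1.455 -0.389 -1.022
v 1.559 -1.055 0.539
v 0.942 -0.633 0.76
v 1.595 -0.117 -0.915
v 1.699 -0.783 0.646
v 1.603 0.182 -0.788
v 1.708 -0.485 0.773
v 1.48 0.454 -0.663
v 1.584 -0.212 0.897
v 1.245 0.654 -0.562
v 1.349 -0.012 0.998
v 0.94 0.747 -0.502
v 1.044 0.08 1.058
v 0.617 0.716 -0.494
v 0.722 0.05 1.066
v 0.333 0.567 -0.539
v 0.437 -0.099 1.022
v 0.135 0.326 -0.628
v 0.24 -0.341 0.932
v 0.06 0.034 -0.748
v 0.164 -0.633 0.813
v 0.118 -0.258 -0.877
v 0.223 -0.924 0.684
v 0.301 -0.5 -0.992
v 0.406 -1.166 0.569
v 0.577 -0.649 -1.074
v 0.682 -1.315 0.486
v 0.898 -0.681 -1.109
v 1.003 -1.347 0.451
v 1.209 -0.589 -1.091
v 1.313 -1.255 0.47
f 2 1 4
f 2 4 3
f 4 1 5
f 4 5 3
f 5 1 6
f 5 6 3
f 6 1 7
f 6 7 3
f 7 1 8
f 7 8 3
f 8 1 9
f 8 9 3
f 9 1 10
f 9 10 3
f 10 1 11
f 10 11 3
f 11 1 2
f 11 2 3
f 12 23 17
f 12 17 13
f 12 13 19
f 12 19 22
f 12 22 23
f 13 17 21
f 17 23 16
f 23 22 14
f 22 19 18
f 19 13 20
f 15 21 16
f 15 16 14
f 15 14 18
f 15 18 20
f 15 20 21
f 16 21 17
f 14 16 23
f 18 14 22
f 20 18 19
f 21 20 13
f 25 24 27
f 25 27 26
f 27 24 28
f 27 28 26
f 28 24 29
f 28 29 26
f 29 24 30
f 29 30 26
f 30 24 31
f 30 31 26
f 31 24 32
f 31 32 26
f 32 24 33
f 32 33 26
f 33 24 34
f 33 34 26
f 34 24 35
f 34 35 26
f 35 24 36
f 35 36 26
f 36 24 37
f 36 37 26
f 37 24 38
f 37 38 26
f 38 24 25
f 38 25 26
f 40 42 39
f 43 40 39
f 39 42 41
f 41 43 39
f 40 46 42
f 44 40 43
f 44 46 40
f 42 46 41
f 45 43 41
f 41 46 45
f 45 44 43
f 46 44 45
f 48 47 51
f 48 51 49
f 49 51 52
f 49 52 50
f 51 47 53
f 51 53 52
f 52 53 54
f 52 54 50
f 53 47 55
f 53 55 54
f 54 55 56
f 54 56 50
f 55 47 57
f 55 57 56
f 56 57 58
f 56 58 50
f 57 47 59
f 57 59 58
f 58 59 60
f 58 60 50
f 59 47 61
f 59 61 60
f 60 61 62
f 60 62 50
f 61 47 63
f 61 63 62
f 62 63 64
f 62 64 50
f 63 47 65
f 63 65 64
f 64 65 66
f 64 66 50
f 65 47 67
f 65 67 66
f 66 67 68
f 66 68 50
f 67 47 69
f 67 69 68
f 68 69 70
f 68 70 50
f 69 47 71
f 69 71 70
f 70 71 72
f 70 72 50
f 71 47 73
f 71 73 72
f 72 73 74
f 72 74 50
f 73 47 75
f 73 75 74
f 74 75 76
f 74 76 50
f 75 47 77
f 75 77 76
f 76 77 78
f 76 78 50
f 77 47 48
f 77 48 78
f 78 48 49
f 78 49 50



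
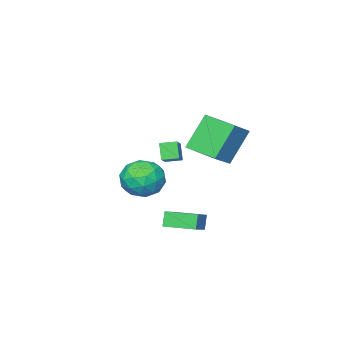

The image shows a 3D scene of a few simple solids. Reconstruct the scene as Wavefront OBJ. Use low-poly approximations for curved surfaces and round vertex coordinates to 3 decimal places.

v -1.013 -1.17 0.426
v -1.261 -1.605 1.256
v -0.244 -0.529 0.991
v -0.492 -0.964 1.822
v -0.448 -1.736 0.298
v -0.696 -2.171 1.129
v 0.321 -1.095 0.864
v 0.073 -1.53 1.694
v 1.733 3.395 -1.373
v 1.437 3.192 -0.657
v 3.014 4.26 -0.597
v 2.719 4.057 0.118
v 2.541 2.203 -1.378
v 2.246 2 -0.663
v 3.823 3.068 -0.603
v 3.527 2.865 0.113
v -0.411 -1.928 -0.774
v 0.285 -1.031 -0.757
v 0.995 -3.029 -0.343
v 1.691 -2.132 -0.326
v 0.896 -2.249 0.476
v 0.027 -1.568 0.21
v 1.253 -2.492 -1.31
v 0.384 -1.811 -1.576
v 1.314 -1.38 -1.088
v 1.093 -1.229 0.016
v 0.187 -2.831 -1.116
v -0.034 -2.68 -0.012
v -0.186 -1.383 -0.804
v 1.466 -2.677 -0.296
v 0.999 -2.746 0.175
v 1.409 -2.219 0.185
v -0.338 -1.698 -0.235
v 0.071 -1.171 -0.225
v 0.43 -1.887 0.5
v 1.209 -2.889 -0.875
v 1.618 -2.362 -0.865
v -0.129 -1.841 -1.285
v 0.281 -1.314 -1.275
v 0.85 -2.173 -1.6
v 0.828 -1.061 -0.988
v 1.654 -1.708 -0.734
v 1.397 -1.92 -1.313
v 0.886 -1.52 -1.469
v 0.698 -0.972 -0.339
v 1.525 -1.62 -0.086
v 1.057 -1.688 0.386
v 0.546 -1.288 0.229
v 1.303 -1.177 -0.534
v -0.245 -2.44 -1.014
v 0.582 -3.088 -0.761
v 0.734 -2.772 -1.329
v 0.223 -2.372 -1.486
v -0.374 -2.352 -0.366
v 0.452 -2.999 -0.112
v 0.394 -2.54 0.369
v -0.117 -2.14 0.213
v -0.023 -2.883 -0.566
v -1.788 0.464 3.265
v -0.698 0.682 3.959
v -2 2.16 3.067
v -0.911 2.377 3.761
v -0.689 0.403 1.559
v 0.4 0.62 2.253
v -0.902 2.098 1.361
v 0.188 2.316 2.055
f 2 4 1
f 5 2 1
f 1 4 3
f 3 5 1
f 2 8 4
f 6 2 5
f 6 8 2
f 4 8 3
f 7 5 3
f 3 8 7
f 7 6 5
f 8 6 7
f 10 12 9
f 13 10 9
f 9 12 11
f 11 13 9
f 10 16 12
f 14 10 13
f 14 16 10
f 12 16 11
f 15 13 11
f 11 16 15
f 15 14 13
f 16 14 15
f 17 54 33
f 54 28 57
f 33 57 22
f 54 57 33
f 17 33 29
f 33 22 34
f 29 34 18
f 33 34 29
f 17 29 38
f 29 18 39
f 38 39 24
f 29 39 38
f 17 38 50
f 38 24 53
f 50 53 27
f 38 53 50
f 17 50 54
f 50 27 58
f 54 58 28
f 50 58 54
f 18 34 45
f 34 22 48
f 45 48 26
f 34 48 45
f 22 57 35
f 57 28 56
f 35 56 21
f 57 56 35
f 28 58 55
f 58 27 51
f 55 51 19
f 58 51 55
f 27 53 52
f 53 24 40
f 52 40 23
f 53 40 52
f 24 39 44
f 39 18 41
f 44 41 25
f 39 41 44
f 20 46 32
f 46 26 47
f 32 47 21
f 46 47 32
f 20 32 30
f 32 21 31
f 30 31 19
f 32 31 30
f 20 30 37
f 30 19 36
f 37 36 23
f 30 36 37
f 20 37 42
f 37 23 43
f 42 43 25
f 37 43 42
f 20 42 46
f 42 25 49
f 46 49 26
f 42 49 46
f 21 47 35
f 47 26 48
f 35 48 22
f 47 48 35
f 19 31 55
f 31 21 56
f 55 56 28
f 31 56 55
f 23 36 52
f 36 19 51
f 52 51 27
f 36 51 52
f 25 43 44
f 43 23 40
f 44 40 24
f 43 40 44
f 26 49 45
f 49 25 41
f 45 41 18
f 49 41 45
f 60 62 59
f 63 60 59
f 59 62 61
f 61 63 59
f 60 66 62
f 64 60 63
f 64 66 60
f 62 66 61
f 65 63 61
f 61 66 65
f 65 64 63
f 66 64 65



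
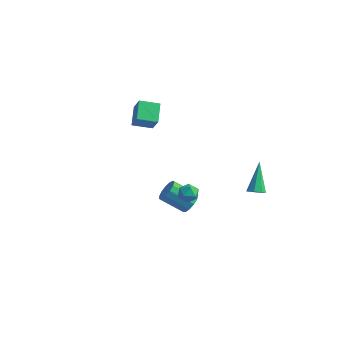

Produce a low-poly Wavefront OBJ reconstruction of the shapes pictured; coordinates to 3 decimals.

v 4.066 1.872 0.842
v 4.382 2.281 0.601
v 3.494 3.208 2.358
v 3.973 2.276 0.451
v 3.618 2.035 0.529
v 3.526 1.698 0.791
v 3.75 1.464 1.082
v 4.16 1.468 1.233
v 4.515 1.71 1.154
v 4.607 2.047 0.892
v 1.944 -2.876 3.633
v 2.291 -2.628 4.14
v 2.769 -3.512 3.38
v 3.116 -3.264 3.887
v 2.589 -3.648 4.002
v 2.079 -3.256 4.159
v 2.981 -2.884 3.361
v 2.471 -2.492 3.518
v 2.931 -2.633 3.972
v 2.689 -3.106 4.368
v 2.371 -3.034 3.152
v 2.129 -3.507 3.548
v 1.408 -0.977 0.741
v 1.872 -1.376 1.157
v 0.576 -1.882 2.116
v 0.112 -1.483 1.699
v 1.853 -0.997 1.331
v 0.557 -1.503 2.29
v 1.693 -0.613 1.318
v 0.397 -1.119 2.277
v 1.443 -0.343 1.121
v 0.146 -0.849 2.08
v 1.181 -0.276 0.804
v -0.115 -0.782 1.763
v 0.992 -0.43 0.466
v -0.305 -0.936 1.425
v 0.935 -0.759 0.215
v -0.362 -1.265 1.174
v 1.028 -1.156 0.132
v -0.269 -1.662 1.091
v 1.242 -1.497 0.241
v -0.055 -2.003 1.2
v 1.509 -1.673 0.509
v 0.212 -2.179 1.468
v 1.743 -1.627 0.851
v 0.447 -2.133 1.81
v -4.473 1.913 3.108
v -5.018 3.015 3.798
v -3.452 2.627 2.774
v -3.997 3.729 3.465
v -3.843 1.531 4.215
v -4.388 2.633 4.906
v -2.822 2.245 3.882
v -3.367 3.347 4.572
f 2 1 4
f 2 4 3
f 4 1 5
f 4 5 3
f 5 1 6
f 5 6 3
f 6 1 7
f 6 7 3
f 7 1 8
f 7 8 3
f 8 1 9
f 8 9 3
f 9 1 10
f 9 10 3
f 10 1 2
f 10 2 3
f 11 22 16
f 11 16 12
f 11 12 18
f 11 18 21
f 11 21 22
f 12 16 20
f 16 22 15
f 22 21 13
f 21 18 17
f 18 12 19
f 14 20 15
f 14 15 13
f 14 13 17
f 14 17 19
f 14 19 20
f 15 20 16
f 13 15 22
f 17 13 21
f 19 17 18
f 20 19 12
f 24 23 27
f 24 27 25
f 25 27 28
f 25 28 26
f 27 23 29
f 27 29 28
f 28 29 30
f 28 30 26
f 29 23 31
f 29 31 30
f 30 31 32
f 30 32 26
f 31 23 33
f 31 33 32
f 32 33 34
f 32 34 26
f 33 23 35
f 33 35 34
f 34 35 36
f 34 36 26
f 35 23 37
f 35 37 36
f 36 37 38
f 36 38 26
f 37 23 39
f 37 39 38
f 38 39 40
f 38 40 26
f 39 23 41
f 39 41 40
f 40 41 42
f 40 42 26
f 41 23 43
f 41 43 42
f 42 43 44
f 42 44 26
f 43 23 45
f 43 45 44
f 44 45 46
f 44 46 26
f 45 23 24
f 45 24 46
f 46 24 25
f 46 25 26
f 48 50 47
f 51 48 47
f 47 50 49
f 49 51 47
f 48 54 50
f 52 48 51
f 52 54 48
f 50 54 49
f 53 51 49
f 49 54 53
f 53 52 51
f 54 52 53



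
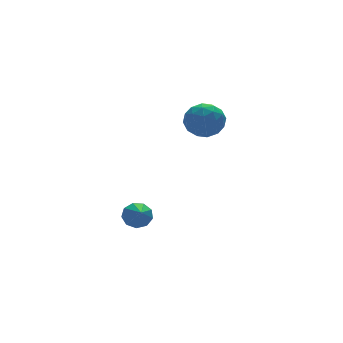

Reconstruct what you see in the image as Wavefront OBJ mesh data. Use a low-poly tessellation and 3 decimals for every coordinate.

v 1.215 -0.784 1.319
v 1.923 -1.171 0.935
v 0.557 -2.069 1.405
v 1.265 -2.456 1.021
v 1.332 -2.124 1.848
v 1.738 -1.33 1.795
v 0.742 -1.91 0.545
v 1.148 -1.116 0.492
v 1.631 -1.867 0.457
v 1.995 -2 1.262
v 0.485 -1.24 1.078
v 0.849 -1.373 1.883
v 1.626 -0.865 1.119
v 0.854 -2.375 1.221
v 0.893 -2.18 1.707
v 1.309 -2.408 1.481
v 1.518 -0.958 1.625
v 1.934 -1.186 1.399
v 1.586 -1.746 1.936
v 0.546 -2.054 0.941
v 0.962 -2.282 0.715
v 1.171 -0.832 0.859
v 1.587 -1.06 0.633
v 0.894 -1.494 0.404
v 1.871 -1.502 0.613
v 1.484 -2.257 0.663
v 1.177 -1.936 0.383
v 1.416 -1.469 0.352
v 2.085 -1.579 1.086
v 1.699 -2.335 1.137
v 1.738 -2.14 1.623
v 1.976 -1.673 1.591
v 1.913 -1.989 0.805
v 0.781 -0.905 1.203
v 0.395 -1.661 1.254
v 0.504 -1.567 0.749
v 0.742 -1.1 0.717
v 0.996 -0.983 1.677
v 0.609 -1.738 1.727
v 1.064 -1.771 1.988
v 1.303 -1.304 1.957
v 0.567 -1.251 1.535
v -1.199 -0.536 -4.101
v -0.802 -0.333 -3.642
v -1.581 -1.604 -3.299
v -1.196 -0.152 -3.589
v -1.593 -0.15 -3.775
v -1.804 -0.329 -4.114
v -1.733 -0.604 -4.447
v -1.412 -0.847 -4.618
v -0.991 -0.945 -4.547
v -0.667 -0.851 -4.267
v -0.592 -0.609 -3.91
f 1 38 17
f 38 12 41
f 17 41 6
f 38 41 17
f 1 17 13
f 17 6 18
f 13 18 2
f 17 18 13
f 1 13 22
f 13 2 23
f 22 23 8
f 13 23 22
f 1 22 34
f 22 8 37
f 34 37 11
f 22 37 34
f 1 34 38
f 34 11 42
f 38 42 12
f 34 42 38
f 2 18 29
f 18 6 32
f 29 32 10
f 18 32 29
f 6 41 19
f 41 12 40
f 19 40 5
f 41 40 19
f 12 42 39
f 42 11 35
f 39 35 3
f 42 35 39
f 11 37 36
f 37 8 24
f 36 24 7
f 37 24 36
f 8 23 28
f 23 2 25
f 28 25 9
f 23 25 28
f 4 30 16
f 30 10 31
f 16 31 5
f 30 31 16
f 4 16 14
f 16 5 15
f 14 15 3
f 16 15 14
f 4 14 21
f 14 3 20
f 21 20 7
f 14 20 21
f 4 21 26
f 21 7 27
f 26 27 9
f 21 27 26
f 4 26 30
f 26 9 33
f 30 33 10
f 26 33 30
f 5 31 19
f 31 10 32
f 19 32 6
f 31 32 19
f 3 15 39
f 15 5 40
f 39 40 12
f 15 40 39
f 7 20 36
f 20 3 35
f 36 35 11
f 20 35 36
f 9 27 28
f 27 7 24
f 28 24 8
f 27 24 28
f 10 33 29
f 33 9 25
f 29 25 2
f 33 25 29
f 44 43 46
f 44 46 45
f 46 43 47
f 46 47 45
f 47 43 48
f 47 48 45
f 48 43 49
f 48 49 45
f 49 43 50
f 49 50 45
f 50 43 51
f 50 51 45
f 51 43 52
f 51 52 45
f 52 43 53
f 52 53 45
f 53 43 44
f 53 44 45



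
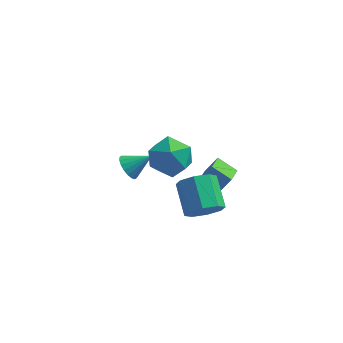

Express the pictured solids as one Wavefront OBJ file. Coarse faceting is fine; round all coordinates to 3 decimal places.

v -1.193 2.511 -2.116
v -0.811 1.945 -2.493
v -0.007 2.769 -1.304
v -0.741 2.226 -2.685
v -0.761 2.564 -2.763
v -0.866 2.891 -2.714
v -1.036 3.142 -2.546
v -1.237 3.269 -2.293
v -1.429 3.246 -2.005
v -1.575 3.077 -1.739
v -1.644 2.795 -1.547
v -1.625 2.458 -1.469
v -1.519 2.131 -1.518
v -1.349 1.879 -1.686
v -1.148 1.752 -1.939
v -0.956 1.776 -2.227
v 2.359 3.24 -3.729
v 3.001 3.414 -2.707
v 2.618 4.306 -4.073
v 3.261 4.48 -3.051
v 3.399 2.8 -4.309
v 4.042 2.974 -3.287
v 3.659 3.866 -4.653
v 4.301 4.04 -3.631
v 2.894 -0.884 -1.846
v 3.662 -0.357 -2.308
v 3.133 1.212 -1.397
v 2.366 0.684 -0.934
v 2.986 -0.341 -2.728
v 2.457 1.228 -1.816
v 2.256 -0.644 -2.631
v 1.727 0.925 -1.719
v 1.9 -1.087 -2.074
v 1.371 0.482 -1.162
v 2.127 -1.412 -1.383
v 1.598 0.157 -0.472
v 2.803 -1.428 -0.964
v 2.274 0.141 -0.052
v 3.533 -1.125 -1.061
v 3.004 0.444 -0.149
v 3.889 -0.682 -1.618
v 3.36 0.887 -0.706
v 0.413 -0.039 2.611
v 1.047 -0.311 3.655
v 1.353 -1.549 1.645
v 1.987 -1.821 2.689
v 0.756 -2.034 2.632
v 0.175 -1.1 3.229
v 2.225 -0.76 2.071
v 1.644 0.174 2.668
v 2.168 -0.756 3.32
v 1.259 -1.544 3.668
v 1.141 -0.316 1.632
v 0.232 -1.104 1.98
f 2 1 4
f 2 4 3
f 4 1 5
f 4 5 3
f 5 1 6
f 5 6 3
f 6 1 7
f 6 7 3
f 7 1 8
f 7 8 3
f 8 1 9
f 8 9 3
f 9 1 10
f 9 10 3
f 10 1 11
f 10 11 3
f 11 1 12
f 11 12 3
f 12 1 13
f 12 13 3
f 13 1 14
f 13 14 3
f 14 1 15
f 14 15 3
f 15 1 16
f 15 16 3
f 16 1 2
f 16 2 3
f 18 20 17
f 21 18 17
f 17 20 19
f 19 21 17
f 18 24 20
f 22 18 21
f 22 24 18
f 20 24 19
f 23 21 19
f 19 24 23
f 23 22 21
f 24 22 23
f 26 25 29
f 26 29 27
f 27 29 30
f 27 30 28
f 29 25 31
f 29 31 30
f 30 31 32
f 30 32 28
f 31 25 33
f 31 33 32
f 32 33 34
f 32 34 28
f 33 25 35
f 33 35 34
f 34 35 36
f 34 36 28
f 35 25 37
f 35 37 36
f 36 37 38
f 36 38 28
f 37 25 39
f 37 39 38
f 38 39 40
f 38 40 28
f 39 25 41
f 39 41 40
f 40 41 42
f 40 42 28
f 41 25 26
f 41 26 42
f 42 26 27
f 42 27 28
f 43 54 48
f 43 48 44
f 43 44 50
f 43 50 53
f 43 53 54
f 44 48 52
f 48 54 47
f 54 53 45
f 53 50 49
f 50 44 51
f 46 52 47
f 46 47 45
f 46 45 49
f 46 49 51
f 46 51 52
f 47 52 48
f 45 47 54
f 49 45 53
f 51 49 50
f 52 51 44



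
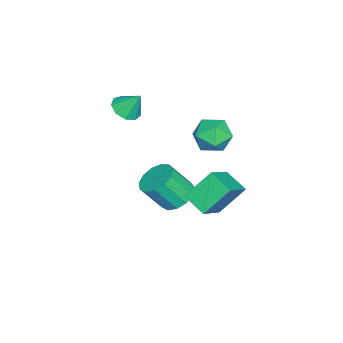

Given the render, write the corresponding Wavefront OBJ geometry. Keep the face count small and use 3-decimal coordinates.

v -0.659 3.464 0.608
v 0.069 3.238 1.436
v -1.909 2.422 1.424
v -1.181 2.196 2.252
v -1.608 3.232 2.144
v -0.836 3.876 1.64
v -1.004 1.784 1.22
v -0.232 2.428 0.716
v -0.145 2.201 1.814
v -0.518 3.095 2.385
v -1.322 2.565 0.475
v -1.695 3.459 1.046
v -0.467 -1.434 2.824
v -0.039 -0.831 2.386
v -0.393 -0.666 3.956
v -0.618 -0.73 2.355
v -1.126 -0.958 2.544
v -1.326 -1.409 2.864
v -1.124 -1.873 3.165
v -0.615 -2.131 3.307
v -0.037 -2.063 3.223
v 0.34 -1.701 2.952
v 0.339 -1.215 2.622
v -0.834 1.087 -3.596
v -0.075 1.774 -3.362
v 0.372 0.761 -1.831
v -0.386 0.073 -2.064
v -0.564 1.967 -3.091
v -0.117 0.954 -1.56
v -1.139 1.881 -2.981
v -0.691 0.868 -1.449
v -1.617 1.543 -3.065
v -1.169 0.529 -1.534
v -1.846 1.06 -3.318
v -1.399 0.046 -1.787
v -1.754 0.585 -3.659
v -1.306 -0.429 -2.128
v -1.37 0.27 -3.98
v -0.922 -0.744 -2.449
v -0.815 0.214 -4.179
v -0.368 -0.8 -2.648
v -0.267 0.435 -4.193
v 0.181 -0.578 -2.661
v 0.102 0.863 -4.017
v 0.549 -0.15 -2.486
v 0.173 1.362 -3.707
v 0.621 0.349 -2.176
v 0.244 3.884 -0.215
v 1.813 3.544 0.858
v 0.87 5.02 -0.769
v 2.438 4.68 0.303
v 0.982 2.78 -1.643
v 2.55 2.44 -0.571
v 1.607 3.916 -2.198
v 3.176 3.576 -1.125
f 1 12 6
f 1 6 2
f 1 2 8
f 1 8 11
f 1 11 12
f 2 6 10
f 6 12 5
f 12 11 3
f 11 8 7
f 8 2 9
f 4 10 5
f 4 5 3
f 4 3 7
f 4 7 9
f 4 9 10
f 5 10 6
f 3 5 12
f 7 3 11
f 9 7 8
f 10 9 2
f 14 13 16
f 14 16 15
f 16 13 17
f 16 17 15
f 17 13 18
f 17 18 15
f 18 13 19
f 18 19 15
f 19 13 20
f 19 20 15
f 20 13 21
f 20 21 15
f 21 13 22
f 21 22 15
f 22 13 23
f 22 23 15
f 23 13 14
f 23 14 15
f 25 24 28
f 25 28 26
f 26 28 29
f 26 29 27
f 28 24 30
f 28 30 29
f 29 30 31
f 29 31 27
f 30 24 32
f 30 32 31
f 31 32 33
f 31 33 27
f 32 24 34
f 32 34 33
f 33 34 35
f 33 35 27
f 34 24 36
f 34 36 35
f 35 36 37
f 35 37 27
f 36 24 38
f 36 38 37
f 37 38 39
f 37 39 27
f 38 24 40
f 38 40 39
f 39 40 41
f 39 41 27
f 40 24 42
f 40 42 41
f 41 42 43
f 41 43 27
f 42 24 44
f 42 44 43
f 43 44 45
f 43 45 27
f 44 24 46
f 44 46 45
f 45 46 47
f 45 47 27
f 46 24 25
f 46 25 47
f 47 25 26
f 47 26 27
f 49 51 48
f 52 49 48
f 48 51 50
f 50 52 48
f 49 55 51
f 53 49 52
f 53 55 49
f 51 55 50
f 54 52 50
f 50 55 54
f 54 53 52
f 55 53 54



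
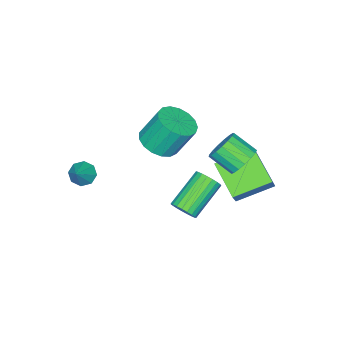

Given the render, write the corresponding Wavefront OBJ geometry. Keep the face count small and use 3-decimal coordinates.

v 0.727 1.256 1.065
v 1.082 1.178 1.616
v -0.592 1.266 2.706
v -0.947 1.344 2.155
v 1.078 1.451 1.588
v -0.596 1.539 2.679
v 1.014 1.691 1.47
v -0.66 1.778 2.561
v 0.9 1.855 1.282
v -0.774 1.943 2.373
v 0.756 1.915 1.057
v -0.918 2.003 2.147
v 0.607 1.862 0.832
v -1.067 1.95 1.923
v 0.479 1.704 0.648
v -1.195 1.792 1.739
v 0.394 1.468 0.536
v -1.28 1.556 1.627
v 0.366 1.196 0.515
v -1.308 1.284 1.606
v 0.401 0.934 0.59
v -1.273 1.022 1.68
v 0.492 0.728 0.746
v -1.182 0.816 1.837
v 0.624 0.613 0.958
v -1.05 0.701 2.048
v 0.773 0.609 1.188
v -0.901 0.697 2.278
v 0.915 0.717 1.397
v -0.759 0.805 2.487
v 1.024 0.919 1.548
v -0.65 1.006 2.638
v -3.633 -0.135 0.068
v -5.097 0.966 0.736
v -2.903 1.438 -0.928
v -4.367 2.54 -0.26
v -2.933 0.18 1.08
v -4.397 1.282 1.748
v -2.203 1.754 0.084
v -3.667 2.855 0.752
v 1.477 -3.814 1.303
v 1.858 -3.598 0.81
v 2.363 -3.426 2.157
v 1.541 -3.243 0.978
v 1.186 -3.222 1.337
v 1.002 -3.548 1.676
v 1.096 -4.029 1.797
v 1.413 -4.384 1.628
v 1.768 -4.405 1.269
v 1.952 -4.079 0.93
v -2.737 1.951 2.375
v -1.966 2.227 2.561
v -1.752 1.125 3.311
v -2.523 0.849 3.125
v -2.196 2.381 2.853
v -1.982 1.279 3.602
v -2.55 2.436 3.035
v -2.336 1.334 3.785
v -2.947 2.38 3.066
v -2.733 1.278 3.816
v -3.296 2.226 2.939
v -3.082 1.124 3.689
v -3.517 2.009 2.683
v -3.302 0.907 3.432
v -3.559 1.778 2.356
v -3.345 0.676 3.106
v -3.413 1.587 2.034
v -3.199 0.485 2.783
v -3.112 1.48 1.79
v -2.898 0.378 2.539
v -2.725 1.48 1.68
v -2.511 0.378 2.429
v -2.341 1.588 1.729
v -2.127 0.486 2.479
v -2.048 1.78 1.926
v -1.834 0.678 2.676
v -1.912 2.01 2.227
v -1.698 0.908 2.976
v -2.99 -3.062 0.799
v -2.026 -2.69 0.915
v -2.506 -1.947 2.517
v -3.47 -2.318 2.401
v -2.266 -2.326 0.675
v -2.745 -1.583 2.277
v -2.671 -2.131 0.463
v -3.151 -1.387 2.064
v -3.15 -2.149 0.327
v -3.63 -1.405 1.929
v -3.592 -2.376 0.3
v -4.072 -1.632 1.902
v -3.896 -2.76 0.388
v -4.376 -2.017 1.99
v -3.993 -3.213 0.569
v -4.473 -2.47 2.171
v -3.86 -3.632 0.803
v -4.34 -2.889 2.405
v -3.527 -3.92 1.036
v -4.007 -3.177 2.638
v -3.072 -4.011 1.215
v -3.552 -3.268 2.817
v -2.598 -3.885 1.299
v -3.077 -3.142 2.901
v -2.213 -3.57 1.268
v -2.693 -2.827 2.87
v -2.007 -3.139 1.129
v -2.487 -2.396 2.731
f 2 1 5
f 2 5 3
f 3 5 6
f 3 6 4
f 5 1 7
f 5 7 6
f 6 7 8
f 6 8 4
f 7 1 9
f 7 9 8
f 8 9 10
f 8 10 4
f 9 1 11
f 9 11 10
f 10 11 12
f 10 12 4
f 11 1 13
f 11 13 12
f 12 13 14
f 12 14 4
f 13 1 15
f 13 15 14
f 14 15 16
f 14 16 4
f 15 1 17
f 15 17 16
f 16 17 18
f 16 18 4
f 17 1 19
f 17 19 18
f 18 19 20
f 18 20 4
f 19 1 21
f 19 21 20
f 20 21 22
f 20 22 4
f 21 1 23
f 21 23 22
f 22 23 24
f 22 24 4
f 23 1 25
f 23 25 24
f 24 25 26
f 24 26 4
f 25 1 27
f 25 27 26
f 26 27 28
f 26 28 4
f 27 1 29
f 27 29 28
f 28 29 30
f 28 30 4
f 29 1 31
f 29 31 30
f 30 31 32
f 30 32 4
f 31 1 2
f 31 2 32
f 32 2 3
f 32 3 4
f 34 36 33
f 37 34 33
f 33 36 35
f 35 37 33
f 34 40 36
f 38 34 37
f 38 40 34
f 36 40 35
f 39 37 35
f 35 40 39
f 39 38 37
f 40 38 39
f 42 41 44
f 42 44 43
f 44 41 45
f 44 45 43
f 45 41 46
f 45 46 43
f 46 41 47
f 46 47 43
f 47 41 48
f 47 48 43
f 48 41 49
f 48 49 43
f 49 41 50
f 49 50 43
f 50 41 42
f 50 42 43
f 52 51 55
f 52 55 53
f 53 55 56
f 53 56 54
f 55 51 57
f 55 57 56
f 56 57 58
f 56 58 54
f 57 51 59
f 57 59 58
f 58 59 60
f 58 60 54
f 59 51 61
f 59 61 60
f 60 61 62
f 60 62 54
f 61 51 63
f 61 63 62
f 62 63 64
f 62 64 54
f 63 51 65
f 63 65 64
f 64 65 66
f 64 66 54
f 65 51 67
f 65 67 66
f 66 67 68
f 66 68 54
f 67 51 69
f 67 69 68
f 68 69 70
f 68 70 54
f 69 51 71
f 69 71 70
f 70 71 72
f 70 72 54
f 71 51 73
f 71 73 72
f 72 73 74
f 72 74 54
f 73 51 75
f 73 75 74
f 74 75 76
f 74 76 54
f 75 51 77
f 75 77 76
f 76 77 78
f 76 78 54
f 77 51 52
f 77 52 78
f 78 52 53
f 78 53 54
f 80 79 83
f 80 83 81
f 81 83 84
f 81 84 82
f 83 79 85
f 83 85 84
f 84 85 86
f 84 86 82
f 85 79 87
f 85 87 86
f 86 87 88
f 86 88 82
f 87 79 89
f 87 89 88
f 88 89 90
f 88 90 82
f 89 79 91
f 89 91 90
f 90 91 92
f 90 92 82
f 91 79 93
f 91 93 92
f 92 93 94
f 92 94 82
f 93 79 95
f 93 95 94
f 94 95 96
f 94 96 82
f 95 79 97
f 95 97 96
f 96 97 98
f 96 98 82
f 97 79 99
f 97 99 98
f 98 99 100
f 98 100 82
f 99 79 101
f 99 101 100
f 100 101 102
f 100 102 82
f 101 79 103
f 101 103 102
f 102 103 104
f 102 104 82
f 103 79 105
f 103 105 104
f 104 105 106
f 104 106 82
f 105 79 80
f 105 80 106
f 106 80 81
f 106 81 82

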